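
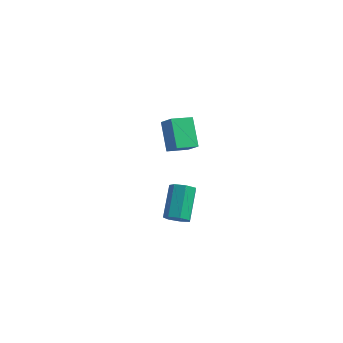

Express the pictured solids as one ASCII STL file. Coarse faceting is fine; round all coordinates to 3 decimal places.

solid 
facet normal -0.586 0.313 -0.747
outer loop
vertex -2.501 3.501 -0.816
vertex -1.522 4.287 -1.254
vertex -1.885 2.148 -1.866
endloop
endfacet
facet normal -0.736 -0.591 0.330
outer loop
vertex -1.258 1.813 -1.066
vertex -2.501 3.501 -0.816
vertex -1.885 2.148 -1.866
endloop
endfacet
facet normal -0.586 0.313 -0.747
outer loop
vertex -1.885 2.148 -1.866
vertex -1.522 4.287 -1.254
vertex -0.906 2.934 -2.304
endloop
endfacet
facet normal 0.339 -0.743 -0.577
outer loop
vertex -0.906 2.934 -2.304
vertex -1.258 1.813 -1.066
vertex -1.885 2.148 -1.866
endloop
endfacet
facet normal -0.339 0.743 0.577
outer loop
vertex -2.501 3.501 -0.816
vertex -0.895 3.952 -0.454
vertex -1.522 4.287 -1.254
endloop
endfacet
facet normal -0.736 -0.591 0.330
outer loop
vertex -1.874 3.166 -0.016
vertex -2.501 3.501 -0.816
vertex -1.258 1.813 -1.066
endloop
endfacet
facet normal -0.339 0.743 0.577
outer loop
vertex -1.874 3.166 -0.016
vertex -0.895 3.952 -0.454
vertex -2.501 3.501 -0.816
endloop
endfacet
facet normal 0.736 0.591 -0.330
outer loop
vertex -1.522 4.287 -1.254
vertex -0.895 3.952 -0.454
vertex -0.906 2.934 -2.304
endloop
endfacet
facet normal 0.339 -0.743 -0.577
outer loop
vertex -0.279 2.599 -1.504
vertex -1.258 1.813 -1.066
vertex -0.906 2.934 -2.304
endloop
endfacet
facet normal 0.736 0.591 -0.330
outer loop
vertex -0.906 2.934 -2.304
vertex -0.895 3.952 -0.454
vertex -0.279 2.599 -1.504
endloop
endfacet
facet normal 0.586 -0.313 0.747
outer loop
vertex -0.279 2.599 -1.504
vertex -1.874 3.166 -0.016
vertex -1.258 1.813 -1.066
endloop
endfacet
facet normal 0.586 -0.313 0.747
outer loop
vertex -0.895 3.952 -0.454
vertex -1.874 3.166 -0.016
vertex -0.279 2.599 -1.504
endloop
endfacet
facet normal 0.030 -0.851 -0.524
outer loop
vertex 0.304 -4.266 -0.088
vertex 0.078 -3.924 -0.656
vertex 0.737 -4.031 -0.445
endloop
endfacet
facet normal 0.702 -0.356 0.617
outer loop
vertex 0.304 -4.266 -0.088
vertex 0.737 -4.031 -0.445
vertex 0.248 -2.658 0.903
endloop
endfacet
facet normal 0.701 -0.357 0.617
outer loop
vertex 0.248 -2.658 0.903
vertex 0.737 -4.031 -0.445
vertex 0.681 -2.423 0.547
endloop
endfacet
facet normal -0.030 0.851 0.525
outer loop
vertex 0.248 -2.658 0.903
vertex 0.681 -2.423 0.547
vertex 0.022 -2.316 0.336
endloop
endfacet
facet normal 0.030 -0.851 -0.524
outer loop
vertex 0.737 -4.031 -0.445
vertex 0.078 -3.924 -0.656
vertex 0.673 -3.716 -0.96
endloop
endfacet
facet normal 0.994 0.080 -0.074
outer loop
vertex 0.737 -4.031 -0.445
vertex 0.673 -3.716 -0.96
vertex 0.681 -2.423 0.547
endloop
endfacet
facet normal 0.994 0.080 -0.074
outer loop
vertex 0.681 -2.423 0.547
vertex 0.673 -3.716 -0.96
vertex 0.617 -2.108 0.032
endloop
endfacet
facet normal -0.030 0.851 0.524
outer loop
vertex 0.681 -2.423 0.547
vertex 0.617 -2.108 0.032
vertex 0.022 -2.316 0.336
endloop
endfacet
facet normal 0.029 -0.851 -0.525
outer loop
vertex 0.673 -3.716 -0.96
vertex 0.078 -3.924 -0.656
vertex 0.161 -3.557 -1.246
endloop
endfacet
facet normal 0.538 0.456 -0.709
outer loop
vertex 0.673 -3.716 -0.96
vertex 0.161 -3.557 -1.246
vertex 0.617 -2.108 0.032
endloop
endfacet
facet normal 0.539 0.456 -0.709
outer loop
vertex 0.617 -2.108 0.032
vertex 0.161 -3.557 -1.246
vertex 0.105 -1.949 -0.255
endloop
endfacet
facet normal -0.030 0.851 0.524
outer loop
vertex 0.617 -2.108 0.032
vertex 0.105 -1.949 -0.255
vertex 0.022 -2.316 0.336
endloop
endfacet
facet normal 0.030 -0.851 -0.525
outer loop
vertex 0.161 -3.557 -1.246
vertex 0.078 -3.924 -0.656
vertex -0.413 -3.675 -1.088
endloop
endfacet
facet normal -0.323 0.488 -0.811
outer loop
vertex 0.161 -3.557 -1.246
vertex -0.413 -3.675 -1.088
vertex 0.105 -1.949 -0.255
endloop
endfacet
facet normal -0.325 0.488 -0.810
outer loop
vertex 0.105 -1.949 -0.255
vertex -0.413 -3.675 -1.088
vertex -0.469 -2.067 -0.096
endloop
endfacet
facet normal -0.030 0.851 0.524
outer loop
vertex 0.105 -1.949 -0.255
vertex -0.469 -2.067 -0.096
vertex 0.022 -2.316 0.336
endloop
endfacet
facet normal 0.029 -0.851 -0.524
outer loop
vertex -0.413 -3.675 -1.088
vertex 0.078 -3.924 -0.656
vertex -0.618 -3.98 -0.604
endloop
endfacet
facet normal -0.941 0.153 -0.302
outer loop
vertex -0.413 -3.675 -1.088
vertex -0.618 -3.98 -0.604
vertex -0.469 -2.067 -0.096
endloop
endfacet
facet normal -0.941 0.154 -0.302
outer loop
vertex -0.469 -2.067 -0.096
vertex -0.618 -3.98 -0.604
vertex -0.674 -2.372 0.387
endloop
endfacet
facet normal -0.030 0.851 0.525
outer loop
vertex -0.469 -2.067 -0.096
vertex -0.674 -2.372 0.387
vertex 0.022 -2.316 0.336
endloop
endfacet
facet normal 0.029 -0.851 -0.524
outer loop
vertex -0.618 -3.98 -0.604
vertex 0.078 -3.924 -0.656
vertex -0.298 -4.243 -0.159
endloop
endfacet
facet normal -0.850 -0.298 0.435
outer loop
vertex -0.618 -3.98 -0.604
vertex -0.298 -4.243 -0.159
vertex -0.674 -2.372 0.387
endloop
endfacet
facet normal -0.850 -0.298 0.434
outer loop
vertex -0.674 -2.372 0.387
vertex -0.298 -4.243 -0.159
vertex -0.355 -2.635 0.832
endloop
endfacet
facet normal -0.030 0.851 0.524
outer loop
vertex -0.674 -2.372 0.387
vertex -0.355 -2.635 0.832
vertex 0.022 -2.316 0.336
endloop
endfacet
facet normal 0.029 -0.851 -0.524
outer loop
vertex -0.298 -4.243 -0.159
vertex 0.078 -3.924 -0.656
vertex 0.304 -4.266 -0.088
endloop
endfacet
facet normal -0.119 -0.524 0.843
outer loop
vertex -0.298 -4.243 -0.159
vertex 0.304 -4.266 -0.088
vertex -0.355 -2.635 0.832
endloop
endfacet
facet normal -0.119 -0.524 0.843
outer loop
vertex -0.355 -2.635 0.832
vertex 0.304 -4.266 -0.088
vertex 0.248 -2.658 0.903
endloop
endfacet
facet normal -0.029 0.851 0.525
outer loop
vertex -0.355 -2.635 0.832
vertex 0.248 -2.658 0.903
vertex 0.022 -2.316 0.336
endloop
endfacet

endsolid


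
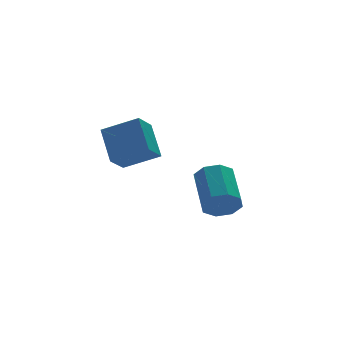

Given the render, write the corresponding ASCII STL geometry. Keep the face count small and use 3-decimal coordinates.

solid 
facet normal -0.214 -0.850 -0.481
outer loop
vertex 0.753 1.682 -4.983
vertex 0.203 1.467 -4.358
vertex 0.143 1.901 -5.098
endloop
endfacet
facet normal 0.309 0.408 -0.859
outer loop
vertex 0.753 1.682 -4.983
vertex 0.143 1.901 -5.098
vertex 1.187 3.408 -4.007
endloop
endfacet
facet normal 0.309 0.408 -0.859
outer loop
vertex 1.187 3.408 -4.007
vertex 0.143 1.901 -5.098
vertex 0.577 3.627 -4.122
endloop
endfacet
facet normal 0.214 0.850 0.481
outer loop
vertex 1.187 3.408 -4.007
vertex 0.577 3.627 -4.122
vertex 0.637 3.193 -3.382
endloop
endfacet
facet normal -0.213 -0.850 -0.481
outer loop
vertex 0.143 1.901 -5.098
vertex 0.203 1.467 -4.358
vertex -0.432 1.865 -4.78
endloop
endfacet
facet normal -0.437 0.523 -0.731
outer loop
vertex 0.143 1.901 -5.098
vertex -0.432 1.865 -4.78
vertex 0.577 3.627 -4.122
endloop
endfacet
facet normal -0.438 0.524 -0.731
outer loop
vertex 0.577 3.627 -4.122
vertex -0.432 1.865 -4.78
vertex 0.002 3.591 -3.803
endloop
endfacet
facet normal 0.214 0.850 0.481
outer loop
vertex 0.577 3.627 -4.122
vertex 0.002 3.591 -3.803
vertex 0.637 3.193 -3.382
endloop
endfacet
facet normal -0.214 -0.850 -0.481
outer loop
vertex -0.432 1.865 -4.78
vertex 0.203 1.467 -4.358
vertex -0.635 1.596 -4.214
endloop
endfacet
facet normal -0.927 0.332 -0.175
outer loop
vertex -0.432 1.865 -4.78
vertex -0.635 1.596 -4.214
vertex 0.002 3.591 -3.803
endloop
endfacet
facet normal -0.927 0.332 -0.175
outer loop
vertex 0.002 3.591 -3.803
vertex -0.635 1.596 -4.214
vertex -0.201 3.322 -3.238
endloop
endfacet
facet normal 0.214 0.850 0.481
outer loop
vertex 0.002 3.591 -3.803
vertex -0.201 3.322 -3.238
vertex 0.637 3.193 -3.382
endloop
endfacet
facet normal -0.214 -0.851 -0.480
outer loop
vertex -0.635 1.596 -4.214
vertex 0.203 1.467 -4.358
vertex -0.347 1.252 -3.733
endloop
endfacet
facet normal -0.873 -0.054 0.484
outer loop
vertex -0.635 1.596 -4.214
vertex -0.347 1.252 -3.733
vertex -0.201 3.322 -3.238
endloop
endfacet
facet normal -0.873 -0.054 0.484
outer loop
vertex -0.201 3.322 -3.238
vertex -0.347 1.252 -3.733
vertex 0.087 2.978 -2.757
endloop
endfacet
facet normal 0.214 0.851 0.480
outer loop
vertex -0.201 3.322 -3.238
vertex 0.087 2.978 -2.757
vertex 0.637 3.193 -3.382
endloop
endfacet
facet normal -0.214 -0.850 -0.481
outer loop
vertex -0.347 1.252 -3.733
vertex 0.203 1.467 -4.358
vertex 0.263 1.033 -3.618
endloop
endfacet
facet normal -0.309 -0.408 0.859
outer loop
vertex -0.347 1.252 -3.733
vertex 0.263 1.033 -3.618
vertex 0.087 2.978 -2.757
endloop
endfacet
facet normal -0.309 -0.408 0.859
outer loop
vertex 0.087 2.978 -2.757
vertex 0.263 1.033 -3.618
vertex 0.697 2.759 -2.642
endloop
endfacet
facet normal 0.214 0.850 0.481
outer loop
vertex 0.087 2.978 -2.757
vertex 0.697 2.759 -2.642
vertex 0.637 3.193 -3.382
endloop
endfacet
facet normal -0.214 -0.850 -0.481
outer loop
vertex 0.263 1.033 -3.618
vertex 0.203 1.467 -4.358
vertex 0.838 1.069 -3.937
endloop
endfacet
facet normal 0.438 -0.523 0.731
outer loop
vertex 0.263 1.033 -3.618
vertex 0.838 1.069 -3.937
vertex 0.697 2.759 -2.642
endloop
endfacet
facet normal 0.437 -0.524 0.731
outer loop
vertex 0.697 2.759 -2.642
vertex 0.838 1.069 -3.937
vertex 1.272 2.795 -2.96
endloop
endfacet
facet normal 0.213 0.850 0.481
outer loop
vertex 0.697 2.759 -2.642
vertex 1.272 2.795 -2.96
vertex 0.637 3.193 -3.382
endloop
endfacet
facet normal -0.214 -0.850 -0.481
outer loop
vertex 0.838 1.069 -3.937
vertex 0.203 1.467 -4.358
vertex 1.041 1.338 -4.502
endloop
endfacet
facet normal 0.927 -0.332 0.175
outer loop
vertex 0.838 1.069 -3.937
vertex 1.041 1.338 -4.502
vertex 1.272 2.795 -2.96
endloop
endfacet
facet normal 0.927 -0.332 0.175
outer loop
vertex 1.272 2.795 -2.96
vertex 1.041 1.338 -4.502
vertex 1.475 3.064 -3.526
endloop
endfacet
facet normal 0.214 0.850 0.481
outer loop
vertex 1.272 2.795 -2.96
vertex 1.475 3.064 -3.526
vertex 0.637 3.193 -3.382
endloop
endfacet
facet normal -0.214 -0.851 -0.480
outer loop
vertex 1.041 1.338 -4.502
vertex 0.203 1.467 -4.358
vertex 0.753 1.682 -4.983
endloop
endfacet
facet normal 0.873 0.054 -0.484
outer loop
vertex 1.041 1.338 -4.502
vertex 0.753 1.682 -4.983
vertex 1.475 3.064 -3.526
endloop
endfacet
facet normal 0.873 0.054 -0.484
outer loop
vertex 1.475 3.064 -3.526
vertex 0.753 1.682 -4.983
vertex 1.187 3.408 -4.007
endloop
endfacet
facet normal 0.214 0.851 0.480
outer loop
vertex 1.475 3.064 -3.526
vertex 1.187 3.408 -4.007
vertex 0.637 3.193 -3.382
endloop
endfacet
facet normal -0.649 -0.527 0.549
outer loop
vertex -3.693 0.453 1.123
vertex -4.916 1.245 0.438
vertex -3.771 -0.732 -0.108
endloop
endfacet
facet normal 0.759 -0.492 0.426
outer loop
vertex -3.024 -0.125 -0.738
vertex -3.693 0.453 1.123
vertex -3.771 -0.732 -0.108
endloop
endfacet
facet normal -0.649 -0.527 0.548
outer loop
vertex -3.771 -0.732 -0.108
vertex -4.916 1.245 0.438
vertex -4.993 0.061 -0.793
endloop
endfacet
facet normal -0.045 -0.692 -0.720
outer loop
vertex -4.993 0.061 -0.793
vertex -3.024 -0.125 -0.738
vertex -3.771 -0.732 -0.108
endloop
endfacet
facet normal 0.045 0.692 0.720
outer loop
vertex -3.693 0.453 1.123
vertex -4.169 1.852 -0.192
vertex -4.916 1.245 0.438
endloop
endfacet
facet normal 0.759 -0.492 0.426
outer loop
vertex -2.947 1.059 0.493
vertex -3.693 0.453 1.123
vertex -3.024 -0.125 -0.738
endloop
endfacet
facet normal 0.046 0.692 0.720
outer loop
vertex -2.947 1.059 0.493
vertex -4.169 1.852 -0.192
vertex -3.693 0.453 1.123
endloop
endfacet
facet normal -0.759 0.492 -0.426
outer loop
vertex -4.916 1.245 0.438
vertex -4.169 1.852 -0.192
vertex -4.993 0.061 -0.793
endloop
endfacet
facet normal -0.045 -0.693 -0.720
outer loop
vertex -4.247 0.667 -1.423
vertex -3.024 -0.125 -0.738
vertex -4.993 0.061 -0.793
endloop
endfacet
facet normal -0.759 0.492 -0.426
outer loop
vertex -4.993 0.061 -0.793
vertex -4.169 1.852 -0.192
vertex -4.247 0.667 -1.423
endloop
endfacet
facet normal 0.649 0.528 -0.548
outer loop
vertex -4.247 0.667 -1.423
vertex -2.947 1.059 0.493
vertex -3.024 -0.125 -0.738
endloop
endfacet
facet normal 0.649 0.527 -0.548
outer loop
vertex -4.169 1.852 -0.192
vertex -2.947 1.059 0.493
vertex -4.247 0.667 -1.423
endloop
endfacet

endsolid


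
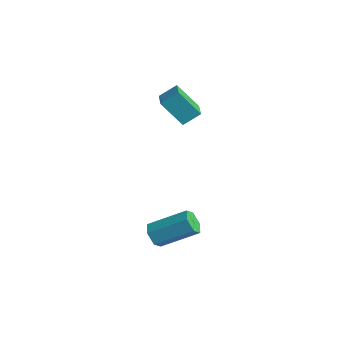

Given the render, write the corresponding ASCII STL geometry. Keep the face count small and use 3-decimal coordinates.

solid 
facet normal -0.526 -0.687 -0.501
outer loop
vertex 1.313 -2.153 -4.734
vertex 0.982 -2.225 -4.288
vertex 0.851 -1.842 -4.676
endloop
endfacet
facet normal 0.207 0.468 -0.859
outer loop
vertex 1.313 -2.153 -4.734
vertex 0.851 -1.842 -4.676
vertex 2.19 -1.004 -3.897
endloop
endfacet
facet normal 0.208 0.467 -0.860
outer loop
vertex 2.19 -1.004 -3.897
vertex 0.851 -1.842 -4.676
vertex 1.728 -0.693 -3.84
endloop
endfacet
facet normal 0.525 0.688 0.501
outer loop
vertex 2.19 -1.004 -3.897
vertex 1.728 -0.693 -3.84
vertex 1.858 -1.075 -3.452
endloop
endfacet
facet normal -0.524 -0.688 -0.502
outer loop
vertex 0.851 -1.842 -4.676
vertex 0.982 -2.225 -4.288
vertex 0.519 -1.914 -4.231
endloop
endfacet
facet normal -0.611 0.714 -0.341
outer loop
vertex 0.851 -1.842 -4.676
vertex 0.519 -1.914 -4.231
vertex 1.728 -0.693 -3.84
endloop
endfacet
facet normal -0.612 0.714 -0.340
outer loop
vertex 1.728 -0.693 -3.84
vertex 0.519 -1.914 -4.231
vertex 1.396 -0.765 -3.394
endloop
endfacet
facet normal 0.525 0.688 0.502
outer loop
vertex 1.728 -0.693 -3.84
vertex 1.396 -0.765 -3.394
vertex 1.858 -1.075 -3.452
endloop
endfacet
facet normal -0.524 -0.689 -0.501
outer loop
vertex 0.519 -1.914 -4.231
vertex 0.982 -2.225 -4.288
vertex 0.65 -2.296 -3.843
endloop
endfacet
facet normal -0.818 0.247 0.519
outer loop
vertex 0.519 -1.914 -4.231
vertex 0.65 -2.296 -3.843
vertex 1.396 -0.765 -3.394
endloop
endfacet
facet normal -0.818 0.247 0.519
outer loop
vertex 1.396 -0.765 -3.394
vertex 0.65 -2.296 -3.843
vertex 1.527 -1.147 -3.006
endloop
endfacet
facet normal 0.525 0.688 0.501
outer loop
vertex 1.396 -0.765 -3.394
vertex 1.527 -1.147 -3.006
vertex 1.858 -1.075 -3.452
endloop
endfacet
facet normal -0.525 -0.688 -0.501
outer loop
vertex 0.65 -2.296 -3.843
vertex 0.982 -2.225 -4.288
vertex 1.112 -2.607 -3.9
endloop
endfacet
facet normal -0.208 -0.467 0.859
outer loop
vertex 0.65 -2.296 -3.843
vertex 1.112 -2.607 -3.9
vertex 1.527 -1.147 -3.006
endloop
endfacet
facet normal -0.207 -0.467 0.859
outer loop
vertex 1.527 -1.147 -3.006
vertex 1.112 -2.607 -3.9
vertex 1.989 -1.458 -3.064
endloop
endfacet
facet normal 0.526 0.687 0.501
outer loop
vertex 1.527 -1.147 -3.006
vertex 1.989 -1.458 -3.064
vertex 1.858 -1.075 -3.452
endloop
endfacet
facet normal -0.525 -0.688 -0.502
outer loop
vertex 1.112 -2.607 -3.9
vertex 0.982 -2.225 -4.288
vertex 1.444 -2.535 -4.346
endloop
endfacet
facet normal 0.612 -0.714 0.340
outer loop
vertex 1.112 -2.607 -3.9
vertex 1.444 -2.535 -4.346
vertex 1.989 -1.458 -3.064
endloop
endfacet
facet normal 0.611 -0.715 0.340
outer loop
vertex 1.989 -1.458 -3.064
vertex 1.444 -2.535 -4.346
vertex 2.321 -1.386 -3.509
endloop
endfacet
facet normal 0.524 0.688 0.502
outer loop
vertex 1.989 -1.458 -3.064
vertex 2.321 -1.386 -3.509
vertex 1.858 -1.075 -3.452
endloop
endfacet
facet normal -0.525 -0.688 -0.501
outer loop
vertex 1.444 -2.535 -4.346
vertex 0.982 -2.225 -4.288
vertex 1.313 -2.153 -4.734
endloop
endfacet
facet normal 0.818 -0.247 -0.519
outer loop
vertex 1.444 -2.535 -4.346
vertex 1.313 -2.153 -4.734
vertex 2.321 -1.386 -3.509
endloop
endfacet
facet normal 0.818 -0.247 -0.519
outer loop
vertex 2.321 -1.386 -3.509
vertex 1.313 -2.153 -4.734
vertex 2.19 -1.004 -3.897
endloop
endfacet
facet normal 0.524 0.689 0.501
outer loop
vertex 2.321 -1.386 -3.509
vertex 2.19 -1.004 -3.897
vertex 1.858 -1.075 -3.452
endloop
endfacet
facet normal -0.457 -0.427 0.780
outer loop
vertex -0.987 0.257 1.469
vertex -1.757 0.72 1.272
vertex -1.244 -0.381 0.969
endloop
endfacet
facet normal 0.837 -0.504 0.214
outer loop
vertex -0.623 0.2 -0.092
vertex -0.987 0.257 1.469
vertex -1.244 -0.381 0.969
endloop
endfacet
facet normal -0.457 -0.427 0.780
outer loop
vertex -1.244 -0.381 0.969
vertex -1.757 0.72 1.272
vertex -2.014 0.082 0.772
endloop
endfacet
facet normal -0.301 -0.751 -0.588
outer loop
vertex -2.014 0.082 0.772
vertex -0.623 0.2 -0.092
vertex -1.244 -0.381 0.969
endloop
endfacet
facet normal 0.301 0.751 0.588
outer loop
vertex -0.987 0.257 1.469
vertex -1.136 1.301 0.211
vertex -1.757 0.72 1.272
endloop
endfacet
facet normal 0.837 -0.504 0.214
outer loop
vertex -0.366 0.838 0.408
vertex -0.987 0.257 1.469
vertex -0.623 0.2 -0.092
endloop
endfacet
facet normal 0.301 0.751 0.588
outer loop
vertex -0.366 0.838 0.408
vertex -1.136 1.301 0.211
vertex -0.987 0.257 1.469
endloop
endfacet
facet normal -0.837 0.504 -0.214
outer loop
vertex -1.757 0.72 1.272
vertex -1.136 1.301 0.211
vertex -2.014 0.082 0.772
endloop
endfacet
facet normal -0.301 -0.751 -0.588
outer loop
vertex -1.393 0.663 -0.289
vertex -0.623 0.2 -0.092
vertex -2.014 0.082 0.772
endloop
endfacet
facet normal -0.837 0.504 -0.214
outer loop
vertex -2.014 0.082 0.772
vertex -1.136 1.301 0.211
vertex -1.393 0.663 -0.289
endloop
endfacet
facet normal 0.457 0.427 -0.780
outer loop
vertex -1.393 0.663 -0.289
vertex -0.366 0.838 0.408
vertex -0.623 0.2 -0.092
endloop
endfacet
facet normal 0.457 0.427 -0.780
outer loop
vertex -1.136 1.301 0.211
vertex -0.366 0.838 0.408
vertex -1.393 0.663 -0.289
endloop
endfacet

endsolid


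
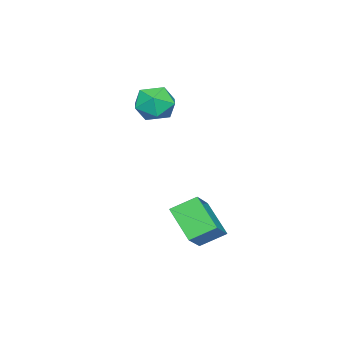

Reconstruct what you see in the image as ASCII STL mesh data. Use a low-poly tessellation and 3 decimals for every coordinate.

solid 
facet normal -0.486 0.716 0.501
outer loop
vertex 0.962 1.337 -2.957
vertex 2.218 1.52 -1.999
vertex 1.66 2.625 -4.119
endloop
endfacet
facet normal -0.790 -0.115 -0.602
outer loop
vertex 2.302 1.68 -4.781
vertex 0.962 1.337 -2.957
vertex 1.66 2.625 -4.119
endloop
endfacet
facet normal -0.486 0.716 0.501
outer loop
vertex 1.66 2.625 -4.119
vertex 2.218 1.52 -1.999
vertex 2.916 2.808 -3.161
endloop
endfacet
facet normal 0.373 0.689 -0.621
outer loop
vertex 2.916 2.808 -3.161
vertex 2.302 1.68 -4.781
vertex 1.66 2.625 -4.119
endloop
endfacet
facet normal -0.373 -0.689 0.621
outer loop
vertex 0.962 1.337 -2.957
vertex 2.86 0.575 -2.661
vertex 2.218 1.52 -1.999
endloop
endfacet
facet normal -0.790 -0.115 -0.602
outer loop
vertex 1.604 0.392 -3.619
vertex 0.962 1.337 -2.957
vertex 2.302 1.68 -4.781
endloop
endfacet
facet normal -0.373 -0.689 0.621
outer loop
vertex 1.604 0.392 -3.619
vertex 2.86 0.575 -2.661
vertex 0.962 1.337 -2.957
endloop
endfacet
facet normal 0.790 0.115 0.602
outer loop
vertex 2.218 1.52 -1.999
vertex 2.86 0.575 -2.661
vertex 2.916 2.808 -3.161
endloop
endfacet
facet normal 0.373 0.689 -0.621
outer loop
vertex 3.558 1.863 -3.823
vertex 2.302 1.68 -4.781
vertex 2.916 2.808 -3.161
endloop
endfacet
facet normal 0.790 0.115 0.602
outer loop
vertex 2.916 2.808 -3.161
vertex 2.86 0.575 -2.661
vertex 3.558 1.863 -3.823
endloop
endfacet
facet normal 0.486 -0.716 -0.501
outer loop
vertex 3.558 1.863 -3.823
vertex 1.604 0.392 -3.619
vertex 2.302 1.68 -4.781
endloop
endfacet
facet normal 0.486 -0.716 -0.501
outer loop
vertex 2.86 0.575 -2.661
vertex 1.604 0.392 -3.619
vertex 3.558 1.863 -3.823
endloop
endfacet
facet normal -0.822 0.087 0.562
outer loop
vertex -2.078 -1.919 1.343
vertex -1.942 -2.912 1.695
vertex -1.5 -2.099 2.216
endloop
endfacet
facet normal -0.501 0.720 0.480
outer loop
vertex -2.078 -1.919 1.343
vertex -1.5 -2.099 2.216
vertex -1.17 -1.39 1.498
endloop
endfacet
facet normal -0.463 0.859 -0.218
outer loop
vertex -2.078 -1.919 1.343
vertex -1.17 -1.39 1.498
vertex -1.409 -1.764 0.533
endloop
endfacet
facet normal -0.761 0.312 -0.569
outer loop
vertex -2.078 -1.919 1.343
vertex -1.409 -1.764 0.533
vertex -1.886 -2.705 0.655
endloop
endfacet
facet normal -0.983 -0.165 -0.086
outer loop
vertex -2.078 -1.919 1.343
vertex -1.886 -2.705 0.655
vertex -1.942 -2.912 1.695
endloop
endfacet
facet normal 0.164 0.663 0.730
outer loop
vertex -1.17 -1.39 1.498
vertex -1.5 -2.099 2.216
vertex -0.474 -2.055 1.945
endloop
endfacet
facet normal -0.354 -0.360 0.863
outer loop
vertex -1.5 -2.099 2.216
vertex -1.942 -2.912 1.695
vertex -0.951 -2.996 2.067
endloop
endfacet
facet normal -0.614 -0.767 -0.186
outer loop
vertex -1.942 -2.912 1.695
vertex -1.886 -2.705 0.655
vertex -1.19 -3.37 1.102
endloop
endfacet
facet normal -0.256 0.004 -0.967
outer loop
vertex -1.886 -2.705 0.655
vertex -1.409 -1.764 0.533
vertex -0.86 -2.661 0.384
endloop
endfacet
facet normal 0.225 0.888 -0.400
outer loop
vertex -1.409 -1.764 0.533
vertex -1.17 -1.39 1.498
vertex -0.418 -1.848 0.905
endloop
endfacet
facet normal 0.761 -0.312 0.569
outer loop
vertex -0.282 -2.841 1.257
vertex -0.474 -2.055 1.945
vertex -0.951 -2.996 2.067
endloop
endfacet
facet normal 0.463 -0.859 0.218
outer loop
vertex -0.282 -2.841 1.257
vertex -0.951 -2.996 2.067
vertex -1.19 -3.37 1.102
endloop
endfacet
facet normal 0.501 -0.720 -0.480
outer loop
vertex -0.282 -2.841 1.257
vertex -1.19 -3.37 1.102
vertex -0.86 -2.661 0.384
endloop
endfacet
facet normal 0.822 -0.087 -0.562
outer loop
vertex -0.282 -2.841 1.257
vertex -0.86 -2.661 0.384
vertex -0.418 -1.848 0.905
endloop
endfacet
facet normal 0.983 0.165 0.086
outer loop
vertex -0.282 -2.841 1.257
vertex -0.418 -1.848 0.905
vertex -0.474 -2.055 1.945
endloop
endfacet
facet normal 0.256 -0.004 0.967
outer loop
vertex -0.951 -2.996 2.067
vertex -0.474 -2.055 1.945
vertex -1.5 -2.099 2.216
endloop
endfacet
facet normal -0.225 -0.888 0.400
outer loop
vertex -1.19 -3.37 1.102
vertex -0.951 -2.996 2.067
vertex -1.942 -2.912 1.695
endloop
endfacet
facet normal -0.164 -0.663 -0.730
outer loop
vertex -0.86 -2.661 0.384
vertex -1.19 -3.37 1.102
vertex -1.886 -2.705 0.655
endloop
endfacet
facet normal 0.354 0.360 -0.863
outer loop
vertex -0.418 -1.848 0.905
vertex -0.86 -2.661 0.384
vertex -1.409 -1.764 0.533
endloop
endfacet
facet normal 0.614 0.767 0.186
outer loop
vertex -0.474 -2.055 1.945
vertex -0.418 -1.848 0.905
vertex -1.17 -1.39 1.498
endloop
endfacet

endsolid


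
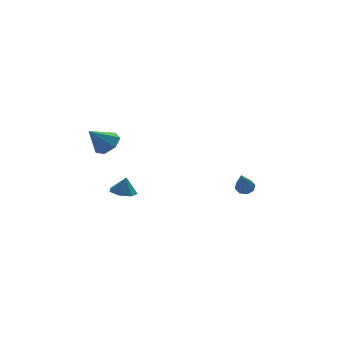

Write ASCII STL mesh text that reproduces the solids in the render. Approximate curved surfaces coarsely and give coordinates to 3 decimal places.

solid 
facet normal -0.180 -0.003 -0.984
outer loop
vertex -2.323 -0.139 -3.471
vertex -3.03 0.038 -3.342
vertex -2.454 0.489 -3.449
endloop
endfacet
facet normal 0.901 0.174 0.398
outer loop
vertex -2.323 -0.139 -3.471
vertex -2.454 0.489 -3.449
vertex -2.85 0.042 -2.358
endloop
endfacet
facet normal -0.180 -0.004 -0.984
outer loop
vertex -2.454 0.489 -3.449
vertex -3.03 0.038 -3.342
vertex -3.019 0.778 -3.347
endloop
endfacet
facet normal 0.467 0.746 0.475
outer loop
vertex -2.454 0.489 -3.449
vertex -3.019 0.778 -3.347
vertex -2.85 0.042 -2.358
endloop
endfacet
facet normal -0.180 -0.004 -0.984
outer loop
vertex -3.019 0.778 -3.347
vertex -3.03 0.038 -3.342
vertex -3.592 0.509 -3.241
endloop
endfacet
facet normal -0.244 0.758 0.605
outer loop
vertex -3.019 0.778 -3.347
vertex -3.592 0.509 -3.241
vertex -2.85 0.042 -2.358
endloop
endfacet
facet normal -0.180 -0.004 -0.984
outer loop
vertex -3.592 0.509 -3.241
vertex -3.03 0.038 -3.342
vertex -3.742 -0.115 -3.211
endloop
endfacet
facet normal -0.695 0.200 0.690
outer loop
vertex -3.592 0.509 -3.241
vertex -3.742 -0.115 -3.211
vertex -2.85 0.042 -2.358
endloop
endfacet
facet normal -0.180 -0.005 -0.984
outer loop
vertex -3.742 -0.115 -3.211
vertex -3.03 0.038 -3.342
vertex -3.356 -0.623 -3.279
endloop
endfacet
facet normal -0.548 -0.506 0.666
outer loop
vertex -3.742 -0.115 -3.211
vertex -3.356 -0.623 -3.279
vertex -2.85 0.042 -2.358
endloop
endfacet
facet normal -0.181 -0.005 -0.983
outer loop
vertex -3.356 -0.623 -3.279
vertex -3.03 0.038 -3.342
vertex -2.725 -0.634 -3.395
endloop
endfacet
facet normal 0.087 -0.830 0.551
outer loop
vertex -3.356 -0.623 -3.279
vertex -2.725 -0.634 -3.395
vertex -2.85 0.042 -2.358
endloop
endfacet
facet normal -0.181 -0.004 -0.984
outer loop
vertex -2.725 -0.634 -3.395
vertex -3.03 0.038 -3.342
vertex -2.323 -0.139 -3.471
endloop
endfacet
facet normal 0.731 -0.528 0.432
outer loop
vertex -2.725 -0.634 -3.395
vertex -2.323 -0.139 -3.471
vertex -2.85 0.042 -2.358
endloop
endfacet
facet normal 0.255 0.671 -0.696
outer loop
vertex 4.253 2.07 -4.808
vertex 3.86 2.409 -4.625
vertex 4.391 2.33 -4.507
endloop
endfacet
facet normal 0.829 -0.551 0.095
outer loop
vertex 4.253 2.07 -4.808
vertex 4.391 2.33 -4.507
vertex 3.3 0.931 -3.095
endloop
endfacet
facet normal 0.255 0.672 -0.696
outer loop
vertex 4.391 2.33 -4.507
vertex 3.86 2.409 -4.625
vertex 4.218 2.636 -4.275
endloop
endfacet
facet normal 0.796 -0.009 0.606
outer loop
vertex 4.391 2.33 -4.507
vertex 4.218 2.636 -4.275
vertex 3.3 0.931 -3.095
endloop
endfacet
facet normal 0.255 0.671 -0.696
outer loop
vertex 4.218 2.636 -4.275
vertex 3.86 2.409 -4.625
vertex 3.836 2.809 -4.248
endloop
endfacet
facet normal 0.264 0.449 0.854
outer loop
vertex 4.218 2.636 -4.275
vertex 3.836 2.809 -4.248
vertex 3.3 0.931 -3.095
endloop
endfacet
facet normal 0.253 0.672 -0.696
outer loop
vertex 3.836 2.809 -4.248
vertex 3.86 2.409 -4.625
vertex 3.467 2.747 -4.442
endloop
endfacet
facet normal -0.458 0.556 0.693
outer loop
vertex 3.836 2.809 -4.248
vertex 3.467 2.747 -4.442
vertex 3.3 0.931 -3.095
endloop
endfacet
facet normal 0.256 0.673 -0.694
outer loop
vertex 3.467 2.747 -4.442
vertex 3.86 2.409 -4.625
vertex 3.329 2.488 -4.744
endloop
endfacet
facet normal -0.944 0.249 0.218
outer loop
vertex 3.467 2.747 -4.442
vertex 3.329 2.488 -4.744
vertex 3.3 0.931 -3.095
endloop
endfacet
facet normal 0.256 0.672 -0.695
outer loop
vertex 3.329 2.488 -4.744
vertex 3.86 2.409 -4.625
vertex 3.502 2.182 -4.976
endloop
endfacet
facet normal -0.910 -0.293 -0.293
outer loop
vertex 3.329 2.488 -4.744
vertex 3.502 2.182 -4.976
vertex 3.3 0.931 -3.095
endloop
endfacet
facet normal 0.256 0.671 -0.695
outer loop
vertex 3.502 2.182 -4.976
vertex 3.86 2.409 -4.625
vertex 3.885 2.009 -5.002
endloop
endfacet
facet normal -0.376 -0.752 -0.541
outer loop
vertex 3.502 2.182 -4.976
vertex 3.885 2.009 -5.002
vertex 3.3 0.931 -3.095
endloop
endfacet
facet normal 0.255 0.672 -0.696
outer loop
vertex 3.885 2.009 -5.002
vertex 3.86 2.409 -4.625
vertex 4.253 2.07 -4.808
endloop
endfacet
facet normal 0.343 -0.859 -0.380
outer loop
vertex 3.885 2.009 -5.002
vertex 4.253 2.07 -4.808
vertex 3.3 0.931 -3.095
endloop
endfacet
facet normal 0.661 0.206 -0.721
outer loop
vertex -2.774 3.926 -0.773
vertex -3.271 3.519 -1.345
vertex -3.283 4.349 -1.119
endloop
endfacet
facet normal -0.018 0.620 0.784
outer loop
vertex -2.774 3.926 -0.773
vertex -3.283 4.349 -1.119
vertex -4.289 3.201 -0.235
endloop
endfacet
facet normal 0.662 0.206 -0.721
outer loop
vertex -3.283 4.349 -1.119
vertex -3.271 3.519 -1.345
vertex -3.782 4.146 -1.635
endloop
endfacet
facet normal -0.600 0.747 0.287
outer loop
vertex -3.283 4.349 -1.119
vertex -3.782 4.146 -1.635
vertex -4.289 3.201 -0.235
endloop
endfacet
facet normal 0.662 0.206 -0.720
outer loop
vertex -3.782 4.146 -1.635
vertex -3.271 3.519 -1.345
vertex -3.896 3.472 -1.933
endloop
endfacet
facet normal -0.953 0.242 -0.182
outer loop
vertex -3.782 4.146 -1.635
vertex -3.896 3.472 -1.933
vertex -4.289 3.201 -0.235
endloop
endfacet
facet normal 0.662 0.206 -0.720
outer loop
vertex -3.896 3.472 -1.933
vertex -3.271 3.519 -1.345
vertex -3.539 2.833 -1.788
endloop
endfacet
facet normal -0.813 -0.516 -0.270
outer loop
vertex -3.896 3.472 -1.933
vertex -3.539 2.833 -1.788
vertex -4.289 3.201 -0.235
endloop
endfacet
facet normal 0.662 0.207 -0.721
outer loop
vertex -3.539 2.833 -1.788
vertex -3.271 3.519 -1.345
vertex -2.98 2.71 -1.31
endloop
endfacet
facet normal -0.285 -0.954 0.088
outer loop
vertex -3.539 2.833 -1.788
vertex -2.98 2.71 -1.31
vertex -4.289 3.201 -0.235
endloop
endfacet
facet normal 0.661 0.207 -0.721
outer loop
vertex -2.98 2.71 -1.31
vertex -3.271 3.519 -1.345
vertex -2.639 3.197 -0.858
endloop
endfacet
facet normal 0.234 -0.744 0.625
outer loop
vertex -2.98 2.71 -1.31
vertex -2.639 3.197 -0.858
vertex -4.289 3.201 -0.235
endloop
endfacet
facet normal 0.661 0.207 -0.721
outer loop
vertex -2.639 3.197 -0.858
vertex -3.271 3.519 -1.345
vertex -2.774 3.926 -0.773
endloop
endfacet
facet normal 0.353 -0.044 0.935
outer loop
vertex -2.639 3.197 -0.858
vertex -2.774 3.926 -0.773
vertex -4.289 3.201 -0.235
endloop
endfacet

endsolid


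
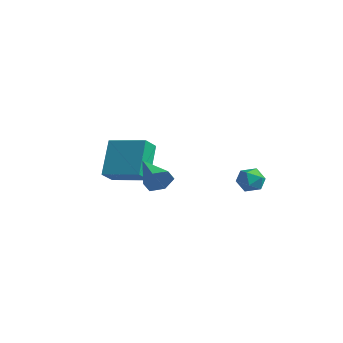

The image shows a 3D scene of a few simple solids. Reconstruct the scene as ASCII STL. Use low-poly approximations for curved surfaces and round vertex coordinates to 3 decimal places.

solid 
facet normal -0.291 -0.039 0.956
outer loop
vertex 1.061 3.021 1.028
vertex 0.473 2.551 0.83
vertex 1.163 2.25 1.028
endloop
endfacet
facet normal 0.415 0.055 0.908
outer loop
vertex 1.061 3.021 1.028
vertex 1.163 2.25 1.028
vertex 1.718 2.716 0.746
endloop
endfacet
facet normal 0.534 0.653 0.537
outer loop
vertex 1.061 3.021 1.028
vertex 1.718 2.716 0.746
vertex 1.372 3.305 0.374
endloop
endfacet
facet normal -0.099 0.929 0.356
outer loop
vertex 1.061 3.021 1.028
vertex 1.372 3.305 0.374
vertex 0.602 3.203 0.426
endloop
endfacet
facet normal -0.608 0.502 0.615
outer loop
vertex 1.061 3.021 1.028
vertex 0.602 3.203 0.426
vertex 0.473 2.551 0.83
endloop
endfacet
facet normal 0.685 -0.491 0.538
outer loop
vertex 1.718 2.716 0.746
vertex 1.163 2.25 1.028
vertex 1.538 2.057 0.374
endloop
endfacet
facet normal -0.457 -0.643 0.615
outer loop
vertex 1.163 2.25 1.028
vertex 0.473 2.551 0.83
vertex 0.768 1.955 0.426
endloop
endfacet
facet normal -0.971 0.230 0.062
outer loop
vertex 0.473 2.551 0.83
vertex 0.602 3.203 0.426
vertex 0.422 2.544 0.054
endloop
endfacet
facet normal -0.146 0.923 -0.356
outer loop
vertex 0.602 3.203 0.426
vertex 1.372 3.305 0.374
vertex 0.977 3.01 -0.228
endloop
endfacet
facet normal 0.877 0.476 -0.062
outer loop
vertex 1.372 3.305 0.374
vertex 1.718 2.716 0.746
vertex 1.667 2.709 -0.03
endloop
endfacet
facet normal 0.099 -0.929 -0.356
outer loop
vertex 1.079 2.239 -0.228
vertex 1.538 2.057 0.374
vertex 0.768 1.955 0.426
endloop
endfacet
facet normal -0.534 -0.653 -0.537
outer loop
vertex 1.079 2.239 -0.228
vertex 0.768 1.955 0.426
vertex 0.422 2.544 0.054
endloop
endfacet
facet normal -0.415 -0.055 -0.908
outer loop
vertex 1.079 2.239 -0.228
vertex 0.422 2.544 0.054
vertex 0.977 3.01 -0.228
endloop
endfacet
facet normal 0.291 0.039 -0.956
outer loop
vertex 1.079 2.239 -0.228
vertex 0.977 3.01 -0.228
vertex 1.667 2.709 -0.03
endloop
endfacet
facet normal 0.608 -0.502 -0.615
outer loop
vertex 1.079 2.239 -0.228
vertex 1.667 2.709 -0.03
vertex 1.538 2.057 0.374
endloop
endfacet
facet normal 0.146 -0.923 0.356
outer loop
vertex 0.768 1.955 0.426
vertex 1.538 2.057 0.374
vertex 1.163 2.25 1.028
endloop
endfacet
facet normal -0.877 -0.476 0.062
outer loop
vertex 0.422 2.544 0.054
vertex 0.768 1.955 0.426
vertex 0.473 2.551 0.83
endloop
endfacet
facet normal -0.685 0.491 -0.538
outer loop
vertex 0.977 3.01 -0.228
vertex 0.422 2.544 0.054
vertex 0.602 3.203 0.426
endloop
endfacet
facet normal 0.457 0.643 -0.615
outer loop
vertex 1.667 2.709 -0.03
vertex 0.977 3.01 -0.228
vertex 1.372 3.305 0.374
endloop
endfacet
facet normal 0.971 -0.230 -0.062
outer loop
vertex 1.538 2.057 0.374
vertex 1.667 2.709 -0.03
vertex 1.718 2.716 0.746
endloop
endfacet
facet normal -0.364 0.528 0.768
outer loop
vertex -2.978 -2.548 3.187
vertex -1.239 -1.832 3.519
vertex -3.186 -1.74 2.533
endloop
endfacet
facet normal -0.910 -0.375 -0.174
outer loop
vertex -2.421 -2.848 0.921
vertex -2.978 -2.548 3.187
vertex -3.186 -1.74 2.533
endloop
endfacet
facet normal -0.364 0.528 0.767
outer loop
vertex -3.186 -1.74 2.533
vertex -1.239 -1.832 3.519
vertex -1.446 -1.024 2.865
endloop
endfacet
facet normal -0.196 0.762 -0.617
outer loop
vertex -1.446 -1.024 2.865
vertex -2.421 -2.848 0.921
vertex -3.186 -1.74 2.533
endloop
endfacet
facet normal 0.196 -0.762 0.617
outer loop
vertex -2.978 -2.548 3.187
vertex -0.474 -2.94 1.907
vertex -1.239 -1.832 3.519
endloop
endfacet
facet normal -0.911 -0.374 -0.174
outer loop
vertex -2.214 -3.656 1.575
vertex -2.978 -2.548 3.187
vertex -2.421 -2.848 0.921
endloop
endfacet
facet normal 0.196 -0.762 0.617
outer loop
vertex -2.214 -3.656 1.575
vertex -0.474 -2.94 1.907
vertex -2.978 -2.548 3.187
endloop
endfacet
facet normal 0.911 0.375 0.175
outer loop
vertex -1.239 -1.832 3.519
vertex -0.474 -2.94 1.907
vertex -1.446 -1.024 2.865
endloop
endfacet
facet normal -0.196 0.762 -0.617
outer loop
vertex -0.682 -2.132 1.253
vertex -2.421 -2.848 0.921
vertex -1.446 -1.024 2.865
endloop
endfacet
facet normal 0.911 0.375 0.174
outer loop
vertex -1.446 -1.024 2.865
vertex -0.474 -2.94 1.907
vertex -0.682 -2.132 1.253
endloop
endfacet
facet normal 0.364 -0.528 -0.767
outer loop
vertex -0.682 -2.132 1.253
vertex -2.214 -3.656 1.575
vertex -2.421 -2.848 0.921
endloop
endfacet
facet normal 0.364 -0.528 -0.768
outer loop
vertex -0.474 -2.94 1.907
vertex -2.214 -3.656 1.575
vertex -0.682 -2.132 1.253
endloop
endfacet
facet normal 0.903 -0.301 -0.305
outer loop
vertex 1.95 -3.408 3.036
vertex 1.65 -3.68 2.416
vertex 1.89 -2.98 2.436
endloop
endfacet
facet normal 0.103 0.815 0.571
outer loop
vertex 1.95 -3.408 3.036
vertex 1.89 -2.98 2.436
vertex -0.03 -3.12 2.984
endloop
endfacet
facet normal 0.903 -0.301 -0.306
outer loop
vertex 1.89 -2.98 2.436
vertex 1.65 -3.68 2.416
vertex 1.59 -3.251 1.816
endloop
endfacet
facet normal -0.162 0.931 -0.329
outer loop
vertex 1.89 -2.98 2.436
vertex 1.59 -3.251 1.816
vertex -0.03 -3.12 2.984
endloop
endfacet
facet normal 0.903 -0.301 -0.306
outer loop
vertex 1.59 -3.251 1.816
vertex 1.65 -3.68 2.416
vertex 1.35 -3.951 1.796
endloop
endfacet
facet normal -0.560 0.215 -0.800
outer loop
vertex 1.59 -3.251 1.816
vertex 1.35 -3.951 1.796
vertex -0.03 -3.12 2.984
endloop
endfacet
facet normal 0.903 -0.300 -0.306
outer loop
vertex 1.35 -3.951 1.796
vertex 1.65 -3.68 2.416
vertex 1.411 -4.379 2.396
endloop
endfacet
facet normal -0.692 -0.619 -0.371
outer loop
vertex 1.35 -3.951 1.796
vertex 1.411 -4.379 2.396
vertex -0.03 -3.12 2.984
endloop
endfacet
facet normal 0.903 -0.300 -0.306
outer loop
vertex 1.411 -4.379 2.396
vertex 1.65 -3.68 2.416
vertex 1.711 -4.108 3.016
endloop
endfacet
facet normal -0.427 -0.735 0.528
outer loop
vertex 1.411 -4.379 2.396
vertex 1.711 -4.108 3.016
vertex -0.03 -3.12 2.984
endloop
endfacet
facet normal 0.904 -0.300 -0.306
outer loop
vertex 1.711 -4.108 3.016
vertex 1.65 -3.68 2.416
vertex 1.95 -3.408 3.036
endloop
endfacet
facet normal -0.029 -0.019 0.999
outer loop
vertex 1.711 -4.108 3.016
vertex 1.95 -3.408 3.036
vertex -0.03 -3.12 2.984
endloop
endfacet

endsolid


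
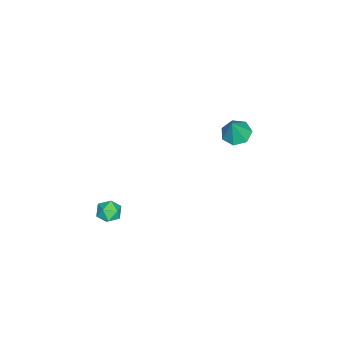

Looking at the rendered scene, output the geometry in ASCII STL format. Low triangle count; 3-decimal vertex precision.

solid 
facet normal -0.319 0.646 0.693
outer loop
vertex 2.976 -1.496 -2.186
vertex 3.158 -1.918 -1.709
vertex 3.587 -1.466 -1.933
endloop
endfacet
facet normal -0.094 0.989 0.110
outer loop
vertex 2.976 -1.496 -2.186
vertex 3.587 -1.466 -1.933
vertex 3.496 -1.402 -2.586
endloop
endfacet
facet normal -0.479 0.757 -0.444
outer loop
vertex 2.976 -1.496 -2.186
vertex 3.496 -1.402 -2.586
vertex 3.01 -1.815 -2.766
endloop
endfacet
facet normal -0.941 0.270 -0.204
outer loop
vertex 2.976 -1.496 -2.186
vertex 3.01 -1.815 -2.766
vertex 2.801 -2.134 -2.224
endloop
endfacet
facet normal -0.843 0.201 0.500
outer loop
vertex 2.976 -1.496 -2.186
vertex 2.801 -2.134 -2.224
vertex 3.158 -1.918 -1.709
endloop
endfacet
facet normal 0.587 0.810 -0.002
outer loop
vertex 3.496 -1.402 -2.586
vertex 3.587 -1.466 -1.933
vertex 3.999 -1.766 -2.356
endloop
endfacet
facet normal 0.224 0.254 0.941
outer loop
vertex 3.587 -1.466 -1.933
vertex 3.158 -1.918 -1.709
vertex 3.79 -2.085 -1.814
endloop
endfacet
facet normal -0.624 -0.466 0.628
outer loop
vertex 3.158 -1.918 -1.709
vertex 2.801 -2.134 -2.224
vertex 3.304 -2.498 -1.994
endloop
endfacet
facet normal -0.783 -0.355 -0.511
outer loop
vertex 2.801 -2.134 -2.224
vertex 3.01 -1.815 -2.766
vertex 3.213 -2.434 -2.647
endloop
endfacet
facet normal -0.035 0.434 -0.900
outer loop
vertex 3.01 -1.815 -2.766
vertex 3.496 -1.402 -2.586
vertex 3.642 -1.982 -2.871
endloop
endfacet
facet normal 0.941 -0.270 0.204
outer loop
vertex 3.824 -2.404 -2.394
vertex 3.999 -1.766 -2.356
vertex 3.79 -2.085 -1.814
endloop
endfacet
facet normal 0.479 -0.757 0.444
outer loop
vertex 3.824 -2.404 -2.394
vertex 3.79 -2.085 -1.814
vertex 3.304 -2.498 -1.994
endloop
endfacet
facet normal 0.094 -0.989 -0.110
outer loop
vertex 3.824 -2.404 -2.394
vertex 3.304 -2.498 -1.994
vertex 3.213 -2.434 -2.647
endloop
endfacet
facet normal 0.319 -0.646 -0.693
outer loop
vertex 3.824 -2.404 -2.394
vertex 3.213 -2.434 -2.647
vertex 3.642 -1.982 -2.871
endloop
endfacet
facet normal 0.843 -0.201 -0.500
outer loop
vertex 3.824 -2.404 -2.394
vertex 3.642 -1.982 -2.871
vertex 3.999 -1.766 -2.356
endloop
endfacet
facet normal 0.783 0.355 0.511
outer loop
vertex 3.79 -2.085 -1.814
vertex 3.999 -1.766 -2.356
vertex 3.587 -1.466 -1.933
endloop
endfacet
facet normal 0.035 -0.434 0.900
outer loop
vertex 3.304 -2.498 -1.994
vertex 3.79 -2.085 -1.814
vertex 3.158 -1.918 -1.709
endloop
endfacet
facet normal -0.587 -0.810 0.002
outer loop
vertex 3.213 -2.434 -2.647
vertex 3.304 -2.498 -1.994
vertex 2.801 -2.134 -2.224
endloop
endfacet
facet normal -0.224 -0.254 -0.941
outer loop
vertex 3.642 -1.982 -2.871
vertex 3.213 -2.434 -2.647
vertex 3.01 -1.815 -2.766
endloop
endfacet
facet normal 0.624 0.466 -0.628
outer loop
vertex 3.999 -1.766 -2.356
vertex 3.642 -1.982 -2.871
vertex 3.496 -1.402 -2.586
endloop
endfacet
facet normal -0.394 0.072 -0.916
outer loop
vertex -2.42 2.291 -1.763
vertex -3.127 2.239 -1.463
vertex -2.707 2.871 -1.594
endloop
endfacet
facet normal 0.903 0.406 0.140
outer loop
vertex -2.42 2.291 -1.763
vertex -2.707 2.871 -1.594
vertex -2.593 2.141 -0.217
endloop
endfacet
facet normal -0.393 0.071 -0.917
outer loop
vertex -2.707 2.871 -1.594
vertex -3.127 2.239 -1.463
vertex -3.311 2.974 -1.327
endloop
endfacet
facet normal 0.330 0.845 0.421
outer loop
vertex -2.707 2.871 -1.594
vertex -3.311 2.974 -1.327
vertex -2.593 2.141 -0.217
endloop
endfacet
facet normal -0.393 0.071 -0.917
outer loop
vertex -3.311 2.974 -1.327
vertex -3.127 2.239 -1.463
vertex -3.776 2.524 -1.163
endloop
endfacet
facet normal -0.356 0.622 0.697
outer loop
vertex -3.311 2.974 -1.327
vertex -3.776 2.524 -1.163
vertex -2.593 2.141 -0.217
endloop
endfacet
facet normal -0.392 0.072 -0.917
outer loop
vertex -3.776 2.524 -1.163
vertex -3.127 2.239 -1.463
vertex -3.753 1.859 -1.225
endloop
endfacet
facet normal -0.640 -0.093 0.763
outer loop
vertex -3.776 2.524 -1.163
vertex -3.753 1.859 -1.225
vertex -2.593 2.141 -0.217
endloop
endfacet
facet normal -0.393 0.073 -0.917
outer loop
vertex -3.753 1.859 -1.225
vertex -3.127 2.239 -1.463
vertex -3.259 1.48 -1.467
endloop
endfacet
facet normal -0.308 -0.764 0.568
outer loop
vertex -3.753 1.859 -1.225
vertex -3.259 1.48 -1.467
vertex -2.593 2.141 -0.217
endloop
endfacet
facet normal -0.393 0.073 -0.917
outer loop
vertex -3.259 1.48 -1.467
vertex -3.127 2.239 -1.463
vertex -2.665 1.673 -1.706
endloop
endfacet
facet normal 0.391 -0.883 0.259
outer loop
vertex -3.259 1.48 -1.467
vertex -2.665 1.673 -1.706
vertex -2.593 2.141 -0.217
endloop
endfacet
facet normal -0.394 0.072 -0.916
outer loop
vertex -2.665 1.673 -1.706
vertex -3.127 2.239 -1.463
vertex -2.42 2.291 -1.763
endloop
endfacet
facet normal 0.930 -0.362 0.069
outer loop
vertex -2.665 1.673 -1.706
vertex -2.42 2.291 -1.763
vertex -2.593 2.141 -0.217
endloop
endfacet

endsolid


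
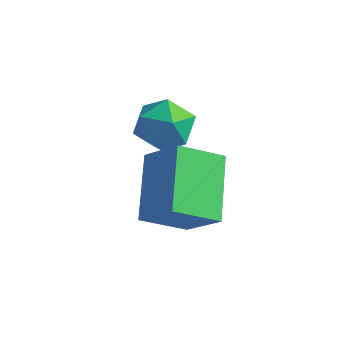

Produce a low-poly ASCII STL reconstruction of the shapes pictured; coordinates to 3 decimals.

solid 
facet normal -0.478 0.669 0.569
outer loop
vertex -3.21 -0.294 1.649
vertex -2.288 -0.303 2.433
vertex -2.668 0.627 1.021
endloop
endfacet
facet normal -0.762 0.007 -0.647
outer loop
vertex -1.852 -0.517 0.047
vertex -3.21 -0.294 1.649
vertex -2.668 0.627 1.021
endloop
endfacet
facet normal -0.478 0.669 0.569
outer loop
vertex -2.668 0.627 1.021
vertex -2.288 -0.303 2.433
vertex -1.746 0.618 1.805
endloop
endfacet
facet normal 0.438 0.743 -0.506
outer loop
vertex -1.746 0.618 1.805
vertex -1.852 -0.517 0.047
vertex -2.668 0.627 1.021
endloop
endfacet
facet normal -0.438 -0.743 0.506
outer loop
vertex -3.21 -0.294 1.649
vertex -1.472 -1.447 1.459
vertex -2.288 -0.303 2.433
endloop
endfacet
facet normal -0.762 0.007 -0.647
outer loop
vertex -2.394 -1.438 0.675
vertex -3.21 -0.294 1.649
vertex -1.852 -0.517 0.047
endloop
endfacet
facet normal -0.438 -0.743 0.506
outer loop
vertex -2.394 -1.438 0.675
vertex -1.472 -1.447 1.459
vertex -3.21 -0.294 1.649
endloop
endfacet
facet normal 0.762 -0.007 0.647
outer loop
vertex -2.288 -0.303 2.433
vertex -1.472 -1.447 1.459
vertex -1.746 0.618 1.805
endloop
endfacet
facet normal 0.438 0.743 -0.506
outer loop
vertex -0.93 -0.526 0.831
vertex -1.852 -0.517 0.047
vertex -1.746 0.618 1.805
endloop
endfacet
facet normal 0.762 -0.007 0.647
outer loop
vertex -1.746 0.618 1.805
vertex -1.472 -1.447 1.459
vertex -0.93 -0.526 0.831
endloop
endfacet
facet normal 0.478 -0.669 -0.569
outer loop
vertex -0.93 -0.526 0.831
vertex -2.394 -1.438 0.675
vertex -1.852 -0.517 0.047
endloop
endfacet
facet normal 0.478 -0.669 -0.569
outer loop
vertex -1.472 -1.447 1.459
vertex -2.394 -1.438 0.675
vertex -0.93 -0.526 0.831
endloop
endfacet
facet normal -0.570 -0.144 0.809
outer loop
vertex -4.498 1.148 1.808
vertex -4.062 0.535 2.006
vertex -3.875 1.245 2.264
endloop
endfacet
facet normal -0.548 0.548 0.632
outer loop
vertex -4.498 1.148 1.808
vertex -3.875 1.245 2.264
vertex -4.023 1.754 1.694
endloop
endfacet
facet normal -0.790 0.612 -0.036
outer loop
vertex -4.498 1.148 1.808
vertex -4.023 1.754 1.694
vertex -4.302 1.358 1.085
endloop
endfacet
facet normal -0.962 -0.039 -0.272
outer loop
vertex -4.498 1.148 1.808
vertex -4.302 1.358 1.085
vertex -4.326 0.605 1.278
endloop
endfacet
facet normal -0.825 -0.506 0.251
outer loop
vertex -4.498 1.148 1.808
vertex -4.326 0.605 1.278
vertex -4.062 0.535 2.006
endloop
endfacet
facet normal 0.136 0.756 0.640
outer loop
vertex -4.023 1.754 1.694
vertex -3.875 1.245 2.264
vertex -3.294 1.515 1.822
endloop
endfacet
facet normal 0.100 -0.363 0.927
outer loop
vertex -3.875 1.245 2.264
vertex -4.062 0.535 2.006
vertex -3.318 0.762 2.015
endloop
endfacet
facet normal -0.315 -0.949 0.023
outer loop
vertex -4.062 0.535 2.006
vertex -4.326 0.605 1.278
vertex -3.597 0.366 1.406
endloop
endfacet
facet normal -0.535 -0.194 -0.822
outer loop
vertex -4.326 0.605 1.278
vertex -4.302 1.358 1.085
vertex -3.745 0.875 0.836
endloop
endfacet
facet normal -0.257 0.860 -0.441
outer loop
vertex -4.302 1.358 1.085
vertex -4.023 1.754 1.694
vertex -3.558 1.585 1.094
endloop
endfacet
facet normal 0.962 0.039 0.272
outer loop
vertex -3.122 0.972 1.292
vertex -3.294 1.515 1.822
vertex -3.318 0.762 2.015
endloop
endfacet
facet normal 0.790 -0.612 0.036
outer loop
vertex -3.122 0.972 1.292
vertex -3.318 0.762 2.015
vertex -3.597 0.366 1.406
endloop
endfacet
facet normal 0.548 -0.548 -0.632
outer loop
vertex -3.122 0.972 1.292
vertex -3.597 0.366 1.406
vertex -3.745 0.875 0.836
endloop
endfacet
facet normal 0.570 0.144 -0.809
outer loop
vertex -3.122 0.972 1.292
vertex -3.745 0.875 0.836
vertex -3.558 1.585 1.094
endloop
endfacet
facet normal 0.825 0.506 -0.251
outer loop
vertex -3.122 0.972 1.292
vertex -3.558 1.585 1.094
vertex -3.294 1.515 1.822
endloop
endfacet
facet normal 0.535 0.194 0.822
outer loop
vertex -3.318 0.762 2.015
vertex -3.294 1.515 1.822
vertex -3.875 1.245 2.264
endloop
endfacet
facet normal 0.257 -0.860 0.441
outer loop
vertex -3.597 0.366 1.406
vertex -3.318 0.762 2.015
vertex -4.062 0.535 2.006
endloop
endfacet
facet normal -0.136 -0.756 -0.640
outer loop
vertex -3.745 0.875 0.836
vertex -3.597 0.366 1.406
vertex -4.326 0.605 1.278
endloop
endfacet
facet normal -0.100 0.363 -0.927
outer loop
vertex -3.558 1.585 1.094
vertex -3.745 0.875 0.836
vertex -4.302 1.358 1.085
endloop
endfacet
facet normal 0.315 0.949 -0.023
outer loop
vertex -3.294 1.515 1.822
vertex -3.558 1.585 1.094
vertex -4.023 1.754 1.694
endloop
endfacet

endsolid


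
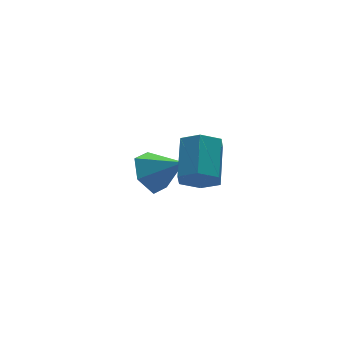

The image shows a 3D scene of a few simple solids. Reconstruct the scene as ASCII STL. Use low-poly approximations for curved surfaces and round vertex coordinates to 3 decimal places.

solid 
facet normal -0.572 0.596 -0.564
outer loop
vertex 3.632 4.094 -2.128
vertex 2.741 3.519 -1.832
vertex 3.058 4.388 -1.236
endloop
endfacet
facet normal 0.832 0.372 0.413
outer loop
vertex 3.632 4.094 -2.128
vertex 3.058 4.388 -1.236
vertex 3.719 2.501 -0.868
endloop
endfacet
facet normal -0.572 0.596 -0.564
outer loop
vertex 3.058 4.388 -1.236
vertex 2.741 3.519 -1.832
vertex 2.168 3.813 -0.941
endloop
endfacet
facet normal 0.160 0.243 0.957
outer loop
vertex 3.058 4.388 -1.236
vertex 2.168 3.813 -0.941
vertex 3.719 2.501 -0.868
endloop
endfacet
facet normal -0.571 0.596 -0.564
outer loop
vertex 2.168 3.813 -0.941
vertex 2.741 3.519 -1.832
vertex 1.851 2.945 -1.537
endloop
endfacet
facet normal -0.393 -0.419 0.819
outer loop
vertex 2.168 3.813 -0.941
vertex 1.851 2.945 -1.537
vertex 3.719 2.501 -0.868
endloop
endfacet
facet normal -0.571 0.596 -0.564
outer loop
vertex 1.851 2.945 -1.537
vertex 2.741 3.519 -1.832
vertex 2.424 2.651 -2.428
endloop
endfacet
facet normal -0.275 -0.952 0.137
outer loop
vertex 1.851 2.945 -1.537
vertex 2.424 2.651 -2.428
vertex 3.719 2.501 -0.868
endloop
endfacet
facet normal -0.571 0.596 -0.564
outer loop
vertex 2.424 2.651 -2.428
vertex 2.741 3.519 -1.832
vertex 3.315 3.225 -2.724
endloop
endfacet
facet normal 0.395 -0.823 -0.407
outer loop
vertex 2.424 2.651 -2.428
vertex 3.315 3.225 -2.724
vertex 3.719 2.501 -0.868
endloop
endfacet
facet normal -0.572 0.596 -0.564
outer loop
vertex 3.315 3.225 -2.724
vertex 2.741 3.519 -1.832
vertex 3.632 4.094 -2.128
endloop
endfacet
facet normal 0.949 -0.161 -0.270
outer loop
vertex 3.315 3.225 -2.724
vertex 3.632 4.094 -2.128
vertex 3.719 2.501 -0.868
endloop
endfacet
facet normal -0.450 -0.727 -0.519
outer loop
vertex 2.472 -1.138 0.453
vertex 2.198 -1.518 1.222
vertex 1.68 -0.905 0.813
endloop
endfacet
facet normal -0.156 0.636 -0.756
outer loop
vertex 2.472 -1.138 0.453
vertex 1.68 -0.905 0.813
vertex 3.336 0.257 1.449
endloop
endfacet
facet normal -0.157 0.637 -0.755
outer loop
vertex 3.336 0.257 1.449
vertex 1.68 -0.905 0.813
vertex 2.545 0.49 1.81
endloop
endfacet
facet normal 0.451 0.727 0.519
outer loop
vertex 3.336 0.257 1.449
vertex 2.545 0.49 1.81
vertex 3.062 -0.122 2.218
endloop
endfacet
facet normal -0.450 -0.727 -0.519
outer loop
vertex 1.68 -0.905 0.813
vertex 2.198 -1.518 1.222
vertex 1.407 -1.285 1.582
endloop
endfacet
facet normal -0.840 0.542 -0.030
outer loop
vertex 1.68 -0.905 0.813
vertex 1.407 -1.285 1.582
vertex 2.545 0.49 1.81
endloop
endfacet
facet normal -0.840 0.542 -0.032
outer loop
vertex 2.545 0.49 1.81
vertex 1.407 -1.285 1.582
vertex 2.271 0.111 2.578
endloop
endfacet
facet normal 0.450 0.726 0.519
outer loop
vertex 2.545 0.49 1.81
vertex 2.271 0.111 2.578
vertex 3.062 -0.122 2.218
endloop
endfacet
facet normal -0.450 -0.727 -0.519
outer loop
vertex 1.407 -1.285 1.582
vertex 2.198 -1.518 1.222
vertex 1.924 -1.897 1.991
endloop
endfacet
facet normal -0.683 -0.094 0.724
outer loop
vertex 1.407 -1.285 1.582
vertex 1.924 -1.897 1.991
vertex 2.271 0.111 2.578
endloop
endfacet
facet normal -0.684 -0.093 0.724
outer loop
vertex 2.271 0.111 2.578
vertex 1.924 -1.897 1.991
vertex 2.788 -0.502 2.987
endloop
endfacet
facet normal 0.450 0.726 0.519
outer loop
vertex 2.271 0.111 2.578
vertex 2.788 -0.502 2.987
vertex 3.062 -0.122 2.218
endloop
endfacet
facet normal -0.451 -0.727 -0.519
outer loop
vertex 1.924 -1.897 1.991
vertex 2.198 -1.518 1.222
vertex 2.715 -2.13 1.63
endloop
endfacet
facet normal 0.157 -0.636 0.755
outer loop
vertex 1.924 -1.897 1.991
vertex 2.715 -2.13 1.63
vertex 2.788 -0.502 2.987
endloop
endfacet
facet normal 0.156 -0.637 0.755
outer loop
vertex 2.788 -0.502 2.987
vertex 2.715 -2.13 1.63
vertex 3.58 -0.735 2.627
endloop
endfacet
facet normal 0.450 0.727 0.519
outer loop
vertex 2.788 -0.502 2.987
vertex 3.58 -0.735 2.627
vertex 3.062 -0.122 2.218
endloop
endfacet
facet normal -0.450 -0.726 -0.519
outer loop
vertex 2.715 -2.13 1.63
vertex 2.198 -1.518 1.222
vertex 2.989 -1.751 0.862
endloop
endfacet
facet normal 0.839 -0.543 0.031
outer loop
vertex 2.715 -2.13 1.63
vertex 2.989 -1.751 0.862
vertex 3.58 -0.735 2.627
endloop
endfacet
facet normal 0.840 -0.542 0.031
outer loop
vertex 3.58 -0.735 2.627
vertex 2.989 -1.751 0.862
vertex 3.853 -0.355 1.858
endloop
endfacet
facet normal 0.450 0.727 0.519
outer loop
vertex 3.58 -0.735 2.627
vertex 3.853 -0.355 1.858
vertex 3.062 -0.122 2.218
endloop
endfacet
facet normal -0.450 -0.726 -0.519
outer loop
vertex 2.989 -1.751 0.862
vertex 2.198 -1.518 1.222
vertex 2.472 -1.138 0.453
endloop
endfacet
facet normal 0.684 0.093 -0.724
outer loop
vertex 2.989 -1.751 0.862
vertex 2.472 -1.138 0.453
vertex 3.853 -0.355 1.858
endloop
endfacet
facet normal 0.683 0.094 -0.724
outer loop
vertex 3.853 -0.355 1.858
vertex 2.472 -1.138 0.453
vertex 3.336 0.257 1.449
endloop
endfacet
facet normal 0.450 0.727 0.519
outer loop
vertex 3.853 -0.355 1.858
vertex 3.336 0.257 1.449
vertex 3.062 -0.122 2.218
endloop
endfacet

endsolid


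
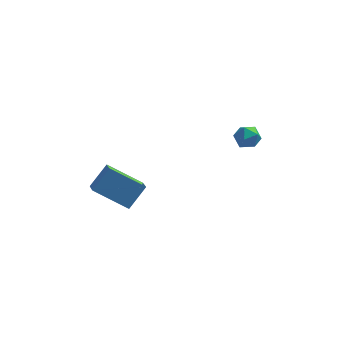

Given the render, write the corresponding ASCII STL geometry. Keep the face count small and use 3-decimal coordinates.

solid 
facet normal -0.834 0.084 0.545
outer loop
vertex -5.086 -3.577 -1.641
vertex -4.354 -2.835 -0.634
vertex -5.309 -2.714 -2.115
endloop
endfacet
facet normal -0.505 -0.512 -0.695
outer loop
vertex -3.606 -2.885 -3.226
vertex -5.086 -3.577 -1.641
vertex -5.309 -2.714 -2.115
endloop
endfacet
facet normal -0.834 0.084 0.545
outer loop
vertex -5.309 -2.714 -2.115
vertex -4.354 -2.835 -0.634
vertex -4.576 -1.972 -1.107
endloop
endfacet
facet normal -0.220 0.855 -0.469
outer loop
vertex -4.576 -1.972 -1.107
vertex -3.606 -2.885 -3.226
vertex -5.309 -2.714 -2.115
endloop
endfacet
facet normal 0.221 -0.855 0.470
outer loop
vertex -5.086 -3.577 -1.641
vertex -2.651 -3.006 -1.745
vertex -4.354 -2.835 -0.634
endloop
endfacet
facet normal -0.506 -0.511 -0.695
outer loop
vertex -3.384 -3.748 -2.753
vertex -5.086 -3.577 -1.641
vertex -3.606 -2.885 -3.226
endloop
endfacet
facet normal 0.221 -0.855 0.469
outer loop
vertex -3.384 -3.748 -2.753
vertex -2.651 -3.006 -1.745
vertex -5.086 -3.577 -1.641
endloop
endfacet
facet normal 0.505 0.511 0.695
outer loop
vertex -4.354 -2.835 -0.634
vertex -2.651 -3.006 -1.745
vertex -4.576 -1.972 -1.107
endloop
endfacet
facet normal -0.221 0.855 -0.469
outer loop
vertex -2.874 -2.143 -2.219
vertex -3.606 -2.885 -3.226
vertex -4.576 -1.972 -1.107
endloop
endfacet
facet normal 0.505 0.512 0.695
outer loop
vertex -4.576 -1.972 -1.107
vertex -2.651 -3.006 -1.745
vertex -2.874 -2.143 -2.219
endloop
endfacet
facet normal 0.834 -0.084 -0.545
outer loop
vertex -2.874 -2.143 -2.219
vertex -3.384 -3.748 -2.753
vertex -3.606 -2.885 -3.226
endloop
endfacet
facet normal 0.834 -0.084 -0.545
outer loop
vertex -2.651 -3.006 -1.745
vertex -3.384 -3.748 -2.753
vertex -2.874 -2.143 -2.219
endloop
endfacet
facet normal -0.712 0.258 0.653
outer loop
vertex 1.54 0.797 -0.318
vertex 1.243 0.125 -0.376
vertex 1.758 0.258 0.133
endloop
endfacet
facet normal -0.107 0.612 0.783
outer loop
vertex 1.54 0.797 -0.318
vertex 1.758 0.258 0.133
vertex 2.254 0.717 -0.158
endloop
endfacet
facet normal 0.066 0.978 0.196
outer loop
vertex 1.54 0.797 -0.318
vertex 2.254 0.717 -0.158
vertex 2.046 0.869 -0.847
endloop
endfacet
facet normal -0.433 0.850 -0.299
outer loop
vertex 1.54 0.797 -0.318
vertex 2.046 0.869 -0.847
vertex 1.421 0.503 -0.982
endloop
endfacet
facet normal -0.914 0.405 -0.016
outer loop
vertex 1.54 0.797 -0.318
vertex 1.421 0.503 -0.982
vertex 1.243 0.125 -0.376
endloop
endfacet
facet normal 0.408 0.132 0.904
outer loop
vertex 2.254 0.717 -0.158
vertex 1.758 0.258 0.133
vertex 2.399 -0.003 -0.118
endloop
endfacet
facet normal -0.571 -0.441 0.693
outer loop
vertex 1.758 0.258 0.133
vertex 1.243 0.125 -0.376
vertex 1.774 -0.369 -0.253
endloop
endfacet
facet normal -0.898 -0.203 -0.390
outer loop
vertex 1.243 0.125 -0.376
vertex 1.421 0.503 -0.982
vertex 1.566 -0.217 -0.942
endloop
endfacet
facet normal -0.121 0.518 -0.847
outer loop
vertex 1.421 0.503 -0.982
vertex 2.046 0.869 -0.847
vertex 2.062 0.242 -1.233
endloop
endfacet
facet normal 0.686 0.726 -0.047
outer loop
vertex 2.046 0.869 -0.847
vertex 2.254 0.717 -0.158
vertex 2.577 0.375 -0.724
endloop
endfacet
facet normal 0.433 -0.850 0.299
outer loop
vertex 2.28 -0.297 -0.782
vertex 2.399 -0.003 -0.118
vertex 1.774 -0.369 -0.253
endloop
endfacet
facet normal -0.066 -0.978 -0.196
outer loop
vertex 2.28 -0.297 -0.782
vertex 1.774 -0.369 -0.253
vertex 1.566 -0.217 -0.942
endloop
endfacet
facet normal 0.107 -0.612 -0.783
outer loop
vertex 2.28 -0.297 -0.782
vertex 1.566 -0.217 -0.942
vertex 2.062 0.242 -1.233
endloop
endfacet
facet normal 0.712 -0.258 -0.653
outer loop
vertex 2.28 -0.297 -0.782
vertex 2.062 0.242 -1.233
vertex 2.577 0.375 -0.724
endloop
endfacet
facet normal 0.914 -0.405 0.016
outer loop
vertex 2.28 -0.297 -0.782
vertex 2.577 0.375 -0.724
vertex 2.399 -0.003 -0.118
endloop
endfacet
facet normal 0.121 -0.518 0.847
outer loop
vertex 1.774 -0.369 -0.253
vertex 2.399 -0.003 -0.118
vertex 1.758 0.258 0.133
endloop
endfacet
facet normal -0.686 -0.726 0.047
outer loop
vertex 1.566 -0.217 -0.942
vertex 1.774 -0.369 -0.253
vertex 1.243 0.125 -0.376
endloop
endfacet
facet normal -0.408 -0.132 -0.904
outer loop
vertex 2.062 0.242 -1.233
vertex 1.566 -0.217 -0.942
vertex 1.421 0.503 -0.982
endloop
endfacet
facet normal 0.571 0.441 -0.693
outer loop
vertex 2.577 0.375 -0.724
vertex 2.062 0.242 -1.233
vertex 2.046 0.869 -0.847
endloop
endfacet
facet normal 0.898 0.203 0.390
outer loop
vertex 2.399 -0.003 -0.118
vertex 2.577 0.375 -0.724
vertex 2.254 0.717 -0.158
endloop
endfacet

endsolid


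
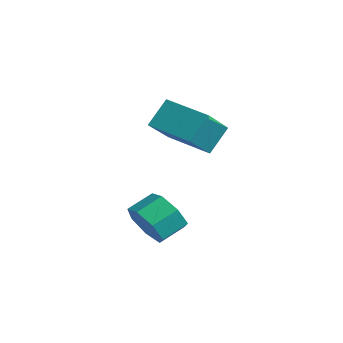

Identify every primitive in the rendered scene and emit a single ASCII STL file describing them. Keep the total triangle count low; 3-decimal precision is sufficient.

solid 
facet normal 0.005 -0.894 -0.448
outer loop
vertex 0.798 -1.667 -1.646
vertex 0.503 -2.12 -0.746
vertex -0.101 -1.738 -1.515
endloop
endfacet
facet normal -0.163 0.441 -0.882
outer loop
vertex 0.798 -1.667 -1.646
vertex -0.101 -1.738 -1.515
vertex 0.792 -0.567 -1.095
endloop
endfacet
facet normal -0.163 0.441 -0.882
outer loop
vertex 0.792 -0.567 -1.095
vertex -0.101 -1.738 -1.515
vertex -0.107 -0.638 -0.964
endloop
endfacet
facet normal -0.005 0.894 0.448
outer loop
vertex 0.792 -0.567 -1.095
vertex -0.107 -0.638 -0.964
vertex 0.497 -1.02 -0.194
endloop
endfacet
facet normal 0.005 -0.894 -0.448
outer loop
vertex -0.101 -1.738 -1.515
vertex 0.503 -2.12 -0.746
vertex -0.545 -2.096 -0.805
endloop
endfacet
facet normal -0.873 0.215 -0.438
outer loop
vertex -0.101 -1.738 -1.515
vertex -0.545 -2.096 -0.805
vertex -0.107 -0.638 -0.964
endloop
endfacet
facet normal -0.873 0.215 -0.438
outer loop
vertex -0.107 -0.638 -0.964
vertex -0.545 -2.096 -0.805
vertex -0.551 -0.996 -0.254
endloop
endfacet
facet normal -0.005 0.894 0.448
outer loop
vertex -0.107 -0.638 -0.964
vertex -0.551 -0.996 -0.254
vertex 0.497 -1.02 -0.194
endloop
endfacet
facet normal 0.005 -0.894 -0.448
outer loop
vertex -0.545 -2.096 -0.805
vertex 0.503 -2.12 -0.746
vertex -0.2 -2.472 -0.05
endloop
endfacet
facet normal -0.926 -0.174 0.336
outer loop
vertex -0.545 -2.096 -0.805
vertex -0.2 -2.472 -0.05
vertex -0.551 -0.996 -0.254
endloop
endfacet
facet normal -0.926 -0.174 0.336
outer loop
vertex -0.551 -0.996 -0.254
vertex -0.2 -2.472 -0.05
vertex -0.206 -1.373 0.501
endloop
endfacet
facet normal -0.005 0.894 0.449
outer loop
vertex -0.551 -0.996 -0.254
vertex -0.206 -1.373 0.501
vertex 0.497 -1.02 -0.194
endloop
endfacet
facet normal 0.005 -0.894 -0.448
outer loop
vertex -0.2 -2.472 -0.05
vertex 0.503 -2.12 -0.746
vertex 0.674 -2.583 0.181
endloop
endfacet
facet normal -0.281 -0.431 0.857
outer loop
vertex -0.2 -2.472 -0.05
vertex 0.674 -2.583 0.181
vertex -0.206 -1.373 0.501
endloop
endfacet
facet normal -0.281 -0.431 0.857
outer loop
vertex -0.206 -1.373 0.501
vertex 0.674 -2.583 0.181
vertex 0.668 -1.484 0.732
endloop
endfacet
facet normal -0.005 0.894 0.449
outer loop
vertex -0.206 -1.373 0.501
vertex 0.668 -1.484 0.732
vertex 0.497 -1.02 -0.194
endloop
endfacet
facet normal 0.005 -0.894 -0.448
outer loop
vertex 0.674 -2.583 0.181
vertex 0.503 -2.12 -0.746
vertex 1.42 -2.345 -0.286
endloop
endfacet
facet normal 0.575 -0.364 0.733
outer loop
vertex 0.674 -2.583 0.181
vertex 1.42 -2.345 -0.286
vertex 0.668 -1.484 0.732
endloop
endfacet
facet normal 0.575 -0.364 0.733
outer loop
vertex 0.668 -1.484 0.732
vertex 1.42 -2.345 -0.286
vertex 1.414 -1.245 0.265
endloop
endfacet
facet normal -0.005 0.894 0.449
outer loop
vertex 0.668 -1.484 0.732
vertex 1.414 -1.245 0.265
vertex 0.497 -1.02 -0.194
endloop
endfacet
facet normal 0.006 -0.894 -0.448
outer loop
vertex 1.42 -2.345 -0.286
vertex 0.503 -2.12 -0.746
vertex 1.475 -1.937 -1.099
endloop
endfacet
facet normal 0.998 -0.023 0.056
outer loop
vertex 1.42 -2.345 -0.286
vertex 1.475 -1.937 -1.099
vertex 1.414 -1.245 0.265
endloop
endfacet
facet normal 0.998 -0.023 0.056
outer loop
vertex 1.414 -1.245 0.265
vertex 1.475 -1.937 -1.099
vertex 1.469 -0.838 -0.548
endloop
endfacet
facet normal -0.005 0.894 0.447
outer loop
vertex 1.414 -1.245 0.265
vertex 1.469 -0.838 -0.548
vertex 0.497 -1.02 -0.194
endloop
endfacet
facet normal 0.006 -0.894 -0.448
outer loop
vertex 1.475 -1.937 -1.099
vertex 0.503 -2.12 -0.746
vertex 0.798 -1.667 -1.646
endloop
endfacet
facet normal 0.669 0.336 -0.663
outer loop
vertex 1.475 -1.937 -1.099
vertex 0.798 -1.667 -1.646
vertex 1.469 -0.838 -0.548
endloop
endfacet
facet normal 0.670 0.336 -0.663
outer loop
vertex 1.469 -0.838 -0.548
vertex 0.798 -1.667 -1.646
vertex 0.792 -0.567 -1.095
endloop
endfacet
facet normal -0.004 0.894 0.448
outer loop
vertex 1.469 -0.838 -0.548
vertex 0.792 -0.567 -1.095
vertex 0.497 -1.02 -0.194
endloop
endfacet
facet normal -0.909 -0.371 0.189
outer loop
vertex -1.405 0.0 4.753
vertex -2.263 1.448 3.464
vertex -1.265 -0.913 3.636
endloop
endfacet
facet normal 0.405 -0.683 0.609
outer loop
vertex 0.563 -0.168 3.256
vertex -1.405 0.0 4.753
vertex -1.265 -0.913 3.636
endloop
endfacet
facet normal -0.909 -0.371 0.189
outer loop
vertex -1.265 -0.913 3.636
vertex -2.263 1.448 3.464
vertex -2.123 0.535 2.346
endloop
endfacet
facet normal 0.096 -0.630 -0.771
outer loop
vertex -2.123 0.535 2.346
vertex 0.563 -0.168 3.256
vertex -1.265 -0.913 3.636
endloop
endfacet
facet normal -0.096 0.629 0.771
outer loop
vertex -1.405 0.0 4.753
vertex -0.435 2.193 3.084
vertex -2.263 1.448 3.464
endloop
endfacet
facet normal 0.404 -0.683 0.608
outer loop
vertex 0.423 0.745 4.374
vertex -1.405 0.0 4.753
vertex 0.563 -0.168 3.256
endloop
endfacet
facet normal -0.097 0.630 0.771
outer loop
vertex 0.423 0.745 4.374
vertex -0.435 2.193 3.084
vertex -1.405 0.0 4.753
endloop
endfacet
facet normal -0.405 0.683 -0.608
outer loop
vertex -2.263 1.448 3.464
vertex -0.435 2.193 3.084
vertex -2.123 0.535 2.346
endloop
endfacet
facet normal 0.097 -0.629 -0.771
outer loop
vertex -0.295 1.28 1.967
vertex 0.563 -0.168 3.256
vertex -2.123 0.535 2.346
endloop
endfacet
facet normal -0.404 0.683 -0.609
outer loop
vertex -2.123 0.535 2.346
vertex -0.435 2.193 3.084
vertex -0.295 1.28 1.967
endloop
endfacet
facet normal 0.909 0.371 -0.189
outer loop
vertex -0.295 1.28 1.967
vertex 0.423 0.745 4.374
vertex 0.563 -0.168 3.256
endloop
endfacet
facet normal 0.909 0.371 -0.189
outer loop
vertex -0.435 2.193 3.084
vertex 0.423 0.745 4.374
vertex -0.295 1.28 1.967
endloop
endfacet

endsolid


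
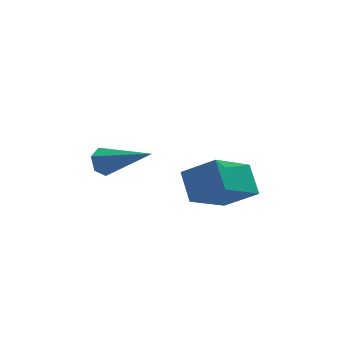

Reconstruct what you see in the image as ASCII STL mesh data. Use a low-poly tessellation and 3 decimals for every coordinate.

solid 
facet normal -0.566 0.678 -0.469
outer loop
vertex -2.961 4.313 1.437
vertex -3.39 4.252 1.866
vertex -2.948 4.667 1.933
endloop
endfacet
facet normal 0.934 0.279 -0.224
outer loop
vertex -2.961 4.313 1.437
vertex -2.948 4.667 1.933
vertex -2.15 2.768 2.894
endloop
endfacet
facet normal -0.565 0.678 -0.470
outer loop
vertex -2.948 4.667 1.933
vertex -3.39 4.252 1.866
vertex -3.377 4.607 2.362
endloop
endfacet
facet normal 0.551 0.549 0.628
outer loop
vertex -2.948 4.667 1.933
vertex -3.377 4.607 2.362
vertex -2.15 2.768 2.894
endloop
endfacet
facet normal -0.567 0.677 -0.470
outer loop
vertex -3.377 4.607 2.362
vertex -3.39 4.252 1.866
vertex -3.819 4.191 2.296
endloop
endfacet
facet normal -0.249 0.112 0.962
outer loop
vertex -3.377 4.607 2.362
vertex -3.819 4.191 2.296
vertex -2.15 2.768 2.894
endloop
endfacet
facet normal -0.566 0.678 -0.468
outer loop
vertex -3.819 4.191 2.296
vertex -3.39 4.252 1.866
vertex -3.832 3.837 1.799
endloop
endfacet
facet normal -0.668 -0.598 0.443
outer loop
vertex -3.819 4.191 2.296
vertex -3.832 3.837 1.799
vertex -2.15 2.768 2.894
endloop
endfacet
facet normal -0.566 0.678 -0.469
outer loop
vertex -3.832 3.837 1.799
vertex -3.39 4.252 1.866
vertex -3.403 3.898 1.37
endloop
endfacet
facet normal -0.285 -0.867 -0.408
outer loop
vertex -3.832 3.837 1.799
vertex -3.403 3.898 1.37
vertex -2.15 2.768 2.894
endloop
endfacet
facet normal -0.566 0.678 -0.469
outer loop
vertex -3.403 3.898 1.37
vertex -3.39 4.252 1.866
vertex -2.961 4.313 1.437
endloop
endfacet
facet normal 0.515 -0.429 -0.742
outer loop
vertex -3.403 3.898 1.37
vertex -2.961 4.313 1.437
vertex -2.15 2.768 2.894
endloop
endfacet
facet normal -0.643 0.505 -0.575
outer loop
vertex -1.94 0.766 3.212
vertex -0.38 1.462 2.079
vertex -2.046 -0.234 2.452
endloop
endfacet
facet normal -0.761 -0.339 0.553
outer loop
vertex -1.12 -0.962 3.281
vertex -1.94 0.766 3.212
vertex -2.046 -0.234 2.452
endloop
endfacet
facet normal -0.643 0.505 -0.575
outer loop
vertex -2.046 -0.234 2.452
vertex -0.38 1.462 2.079
vertex -0.486 0.462 1.319
endloop
endfacet
facet normal -0.084 -0.793 -0.603
outer loop
vertex -0.486 0.462 1.319
vertex -1.12 -0.962 3.281
vertex -2.046 -0.234 2.452
endloop
endfacet
facet normal 0.084 0.793 0.603
outer loop
vertex -1.94 0.766 3.212
vertex 0.546 0.734 2.908
vertex -0.38 1.462 2.079
endloop
endfacet
facet normal -0.761 -0.339 0.553
outer loop
vertex -1.014 0.038 4.041
vertex -1.94 0.766 3.212
vertex -1.12 -0.962 3.281
endloop
endfacet
facet normal 0.084 0.793 0.603
outer loop
vertex -1.014 0.038 4.041
vertex 0.546 0.734 2.908
vertex -1.94 0.766 3.212
endloop
endfacet
facet normal 0.761 0.339 -0.553
outer loop
vertex -0.38 1.462 2.079
vertex 0.546 0.734 2.908
vertex -0.486 0.462 1.319
endloop
endfacet
facet normal -0.084 -0.793 -0.603
outer loop
vertex 0.44 -0.266 2.148
vertex -1.12 -0.962 3.281
vertex -0.486 0.462 1.319
endloop
endfacet
facet normal 0.761 0.339 -0.553
outer loop
vertex -0.486 0.462 1.319
vertex 0.546 0.734 2.908
vertex 0.44 -0.266 2.148
endloop
endfacet
facet normal 0.643 -0.505 0.575
outer loop
vertex 0.44 -0.266 2.148
vertex -1.014 0.038 4.041
vertex -1.12 -0.962 3.281
endloop
endfacet
facet normal 0.643 -0.505 0.575
outer loop
vertex 0.546 0.734 2.908
vertex -1.014 0.038 4.041
vertex 0.44 -0.266 2.148
endloop
endfacet

endsolid


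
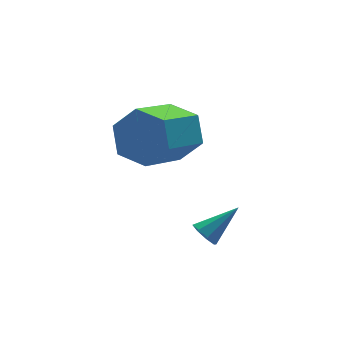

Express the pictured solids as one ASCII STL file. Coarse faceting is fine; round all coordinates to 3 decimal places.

solid 
facet normal -0.798 0.029 -0.602
outer loop
vertex -2.052 0.344 -2.465
vertex -2.367 0.241 -2.052
vertex -2.18 0.681 -2.279
endloop
endfacet
facet normal 0.738 0.518 -0.431
outer loop
vertex -2.052 0.344 -2.465
vertex -2.18 0.681 -2.279
vertex -1.193 0.199 -1.168
endloop
endfacet
facet normal -0.798 0.028 -0.602
outer loop
vertex -2.18 0.681 -2.279
vertex -2.367 0.241 -2.052
vertex -2.418 0.76 -1.96
endloop
endfacet
facet normal 0.384 0.921 0.058
outer loop
vertex -2.18 0.681 -2.279
vertex -2.418 0.76 -1.96
vertex -1.193 0.199 -1.168
endloop
endfacet
facet normal -0.798 0.028 -0.602
outer loop
vertex -2.418 0.76 -1.96
vertex -2.367 0.241 -2.052
vertex -2.626 0.535 -1.695
endloop
endfacet
facet normal -0.047 0.779 0.625
outer loop
vertex -2.418 0.76 -1.96
vertex -2.626 0.535 -1.695
vertex -1.193 0.199 -1.168
endloop
endfacet
facet normal -0.799 0.026 -0.601
outer loop
vertex -2.626 0.535 -1.695
vertex -2.367 0.241 -2.052
vertex -2.682 0.137 -1.638
endloop
endfacet
facet normal -0.303 0.177 0.936
outer loop
vertex -2.626 0.535 -1.695
vertex -2.682 0.137 -1.638
vertex -1.193 0.199 -1.168
endloop
endfacet
facet normal -0.799 0.028 -0.601
outer loop
vertex -2.682 0.137 -1.638
vertex -2.367 0.241 -2.052
vertex -2.554 -0.2 -1.824
endloop
endfacet
facet normal -0.234 -0.536 0.811
outer loop
vertex -2.682 0.137 -1.638
vertex -2.554 -0.2 -1.824
vertex -1.193 0.199 -1.168
endloop
endfacet
facet normal -0.798 0.027 -0.602
outer loop
vertex -2.554 -0.2 -1.824
vertex -2.367 0.241 -2.052
vertex -2.316 -0.279 -2.143
endloop
endfacet
facet normal 0.120 -0.939 0.322
outer loop
vertex -2.554 -0.2 -1.824
vertex -2.316 -0.279 -2.143
vertex -1.193 0.199 -1.168
endloop
endfacet
facet normal -0.798 0.027 -0.601
outer loop
vertex -2.316 -0.279 -2.143
vertex -2.367 0.241 -2.052
vertex -2.108 -0.053 -2.409
endloop
endfacet
facet normal 0.552 -0.797 -0.245
outer loop
vertex -2.316 -0.279 -2.143
vertex -2.108 -0.053 -2.409
vertex -1.193 0.199 -1.168
endloop
endfacet
facet normal -0.798 0.028 -0.602
outer loop
vertex -2.108 -0.053 -2.409
vertex -2.367 0.241 -2.052
vertex -2.052 0.344 -2.465
endloop
endfacet
facet normal 0.808 -0.193 -0.557
outer loop
vertex -2.108 -0.053 -2.409
vertex -2.052 0.344 -2.465
vertex -1.193 0.199 -1.168
endloop
endfacet
facet normal 0.792 0.409 -0.454
outer loop
vertex -0.736 3.667 0.685
vertex -1.383 4.008 -0.136
vertex -1.217 4.655 0.737
endloop
endfacet
facet normal 0.427 0.161 0.890
outer loop
vertex -0.736 3.667 0.685
vertex -1.217 4.655 0.737
vertex -2.429 2.792 1.657
endloop
endfacet
facet normal 0.428 0.161 0.889
outer loop
vertex -2.429 2.792 1.657
vertex -1.217 4.655 0.737
vertex -2.91 3.779 1.71
endloop
endfacet
facet normal -0.791 -0.410 0.454
outer loop
vertex -2.429 2.792 1.657
vertex -2.91 3.779 1.71
vertex -3.077 3.132 0.836
endloop
endfacet
facet normal 0.792 0.409 -0.454
outer loop
vertex -1.217 4.655 0.737
vertex -1.383 4.008 -0.136
vertex -1.864 4.996 -0.084
endloop
endfacet
facet normal -0.165 0.858 0.486
outer loop
vertex -1.217 4.655 0.737
vertex -1.864 4.996 -0.084
vertex -2.91 3.779 1.71
endloop
endfacet
facet normal -0.165 0.858 0.486
outer loop
vertex -2.91 3.779 1.71
vertex -1.864 4.996 -0.084
vertex -3.558 4.12 0.888
endloop
endfacet
facet normal -0.791 -0.409 0.454
outer loop
vertex -2.91 3.779 1.71
vertex -3.558 4.12 0.888
vertex -3.077 3.132 0.836
endloop
endfacet
facet normal 0.791 0.409 -0.455
outer loop
vertex -1.864 4.996 -0.084
vertex -1.383 4.008 -0.136
vertex -2.031 4.348 -0.957
endloop
endfacet
facet normal -0.592 0.697 -0.404
outer loop
vertex -1.864 4.996 -0.084
vertex -2.031 4.348 -0.957
vertex -3.558 4.12 0.888
endloop
endfacet
facet normal -0.592 0.697 -0.404
outer loop
vertex -3.558 4.12 0.888
vertex -2.031 4.348 -0.957
vertex -3.724 3.473 0.015
endloop
endfacet
facet normal -0.792 -0.409 0.454
outer loop
vertex -3.558 4.12 0.888
vertex -3.724 3.473 0.015
vertex -3.077 3.132 0.836
endloop
endfacet
facet normal 0.791 0.410 -0.454
outer loop
vertex -2.031 4.348 -0.957
vertex -1.383 4.008 -0.136
vertex -1.55 3.361 -1.01
endloop
endfacet
facet normal -0.428 -0.161 -0.890
outer loop
vertex -2.031 4.348 -0.957
vertex -1.55 3.361 -1.01
vertex -3.724 3.473 0.015
endloop
endfacet
facet normal -0.428 -0.161 -0.889
outer loop
vertex -3.724 3.473 0.015
vertex -1.55 3.361 -1.01
vertex -3.243 2.485 -0.037
endloop
endfacet
facet normal -0.792 -0.409 0.454
outer loop
vertex -3.724 3.473 0.015
vertex -3.243 2.485 -0.037
vertex -3.077 3.132 0.836
endloop
endfacet
facet normal 0.791 0.409 -0.454
outer loop
vertex -1.55 3.361 -1.01
vertex -1.383 4.008 -0.136
vertex -0.902 3.02 -0.188
endloop
endfacet
facet normal 0.165 -0.858 -0.486
outer loop
vertex -1.55 3.361 -1.01
vertex -0.902 3.02 -0.188
vertex -3.243 2.485 -0.037
endloop
endfacet
facet normal 0.165 -0.858 -0.486
outer loop
vertex -3.243 2.485 -0.037
vertex -0.902 3.02 -0.188
vertex -2.596 2.144 0.784
endloop
endfacet
facet normal -0.792 -0.409 0.454
outer loop
vertex -3.243 2.485 -0.037
vertex -2.596 2.144 0.784
vertex -3.077 3.132 0.836
endloop
endfacet
facet normal 0.792 0.409 -0.454
outer loop
vertex -0.902 3.02 -0.188
vertex -1.383 4.008 -0.136
vertex -0.736 3.667 0.685
endloop
endfacet
facet normal 0.592 -0.697 0.404
outer loop
vertex -0.902 3.02 -0.188
vertex -0.736 3.667 0.685
vertex -2.596 2.144 0.784
endloop
endfacet
facet normal 0.592 -0.697 0.404
outer loop
vertex -2.596 2.144 0.784
vertex -0.736 3.667 0.685
vertex -2.429 2.792 1.657
endloop
endfacet
facet normal -0.791 -0.409 0.455
outer loop
vertex -2.596 2.144 0.784
vertex -2.429 2.792 1.657
vertex -3.077 3.132 0.836
endloop
endfacet

endsolid
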